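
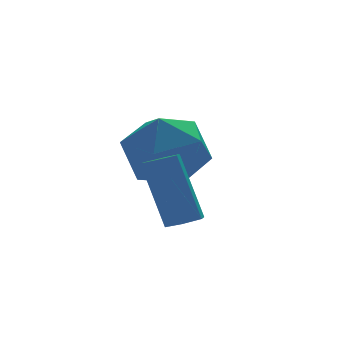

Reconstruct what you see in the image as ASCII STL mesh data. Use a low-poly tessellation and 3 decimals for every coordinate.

solid 
facet normal 0.115 -0.405 -0.907
outer loop
vertex 3.259 -2.184 -1.34
vertex 2.763 -2.182 -1.404
vertex 3.035 -1.787 -1.546
endloop
endfacet
facet normal 0.887 0.454 -0.089
outer loop
vertex 3.259 -2.184 -1.34
vertex 3.035 -1.787 -1.546
vertex 3.033 -1.399 0.409
endloop
endfacet
facet normal 0.886 0.455 -0.089
outer loop
vertex 3.033 -1.399 0.409
vertex 3.035 -1.787 -1.546
vertex 2.809 -1.003 0.203
endloop
endfacet
facet normal -0.118 0.405 0.907
outer loop
vertex 3.033 -1.399 0.409
vertex 2.809 -1.003 0.203
vertex 2.537 -1.398 0.344
endloop
endfacet
facet normal 0.118 -0.407 -0.906
outer loop
vertex 3.035 -1.787 -1.546
vertex 2.763 -2.182 -1.404
vertex 2.539 -1.786 -1.611
endloop
endfacet
facet normal 0.055 0.914 -0.403
outer loop
vertex 3.035 -1.787 -1.546
vertex 2.539 -1.786 -1.611
vertex 2.809 -1.003 0.203
endloop
endfacet
facet normal 0.055 0.914 -0.403
outer loop
vertex 2.809 -1.003 0.203
vertex 2.539 -1.786 -1.611
vertex 2.313 -1.002 0.138
endloop
endfacet
facet normal -0.118 0.405 0.907
outer loop
vertex 2.809 -1.003 0.203
vertex 2.313 -1.002 0.138
vertex 2.537 -1.398 0.344
endloop
endfacet
facet normal 0.118 -0.407 -0.906
outer loop
vertex 2.539 -1.786 -1.611
vertex 2.763 -2.182 -1.404
vertex 2.267 -2.181 -1.469
endloop
endfacet
facet normal -0.831 0.460 -0.313
outer loop
vertex 2.539 -1.786 -1.611
vertex 2.267 -2.181 -1.469
vertex 2.313 -1.002 0.138
endloop
endfacet
facet normal -0.830 0.460 -0.314
outer loop
vertex 2.313 -1.002 0.138
vertex 2.267 -2.181 -1.469
vertex 2.041 -1.396 0.28
endloop
endfacet
facet normal -0.115 0.406 0.906
outer loop
vertex 2.313 -1.002 0.138
vertex 2.041 -1.396 0.28
vertex 2.537 -1.398 0.344
endloop
endfacet
facet normal 0.118 -0.405 -0.907
outer loop
vertex 2.267 -2.181 -1.469
vertex 2.763 -2.182 -1.404
vertex 2.491 -2.577 -1.263
endloop
endfacet
facet normal -0.886 -0.455 0.090
outer loop
vertex 2.267 -2.181 -1.469
vertex 2.491 -2.577 -1.263
vertex 2.041 -1.396 0.28
endloop
endfacet
facet normal -0.887 -0.454 0.089
outer loop
vertex 2.041 -1.396 0.28
vertex 2.491 -2.577 -1.263
vertex 2.265 -1.793 0.486
endloop
endfacet
facet normal -0.115 0.405 0.907
outer loop
vertex 2.041 -1.396 0.28
vertex 2.265 -1.793 0.486
vertex 2.537 -1.398 0.344
endloop
endfacet
facet normal 0.118 -0.405 -0.907
outer loop
vertex 2.491 -2.577 -1.263
vertex 2.763 -2.182 -1.404
vertex 2.987 -2.578 -1.198
endloop
endfacet
facet normal -0.055 -0.914 0.403
outer loop
vertex 2.491 -2.577 -1.263
vertex 2.987 -2.578 -1.198
vertex 2.265 -1.793 0.486
endloop
endfacet
facet normal -0.055 -0.914 0.403
outer loop
vertex 2.265 -1.793 0.486
vertex 2.987 -2.578 -1.198
vertex 2.761 -1.794 0.551
endloop
endfacet
facet normal -0.118 0.407 0.906
outer loop
vertex 2.265 -1.793 0.486
vertex 2.761 -1.794 0.551
vertex 2.537 -1.398 0.344
endloop
endfacet
facet normal 0.115 -0.406 -0.906
outer loop
vertex 2.987 -2.578 -1.198
vertex 2.763 -2.182 -1.404
vertex 3.259 -2.184 -1.34
endloop
endfacet
facet normal 0.831 -0.460 0.314
outer loop
vertex 2.987 -2.578 -1.198
vertex 3.259 -2.184 -1.34
vertex 2.761 -1.794 0.551
endloop
endfacet
facet normal 0.831 -0.459 0.314
outer loop
vertex 2.761 -1.794 0.551
vertex 3.259 -2.184 -1.34
vertex 3.033 -1.399 0.409
endloop
endfacet
facet normal -0.118 0.407 0.906
outer loop
vertex 2.761 -1.794 0.551
vertex 3.033 -1.399 0.409
vertex 2.537 -1.398 0.344
endloop
endfacet
facet normal -0.565 0.812 0.150
outer loop
vertex 3.14 1.289 -0.678
vertex 2.52 0.697 0.19
vertex 3.517 1.337 0.481
endloop
endfacet
facet normal 0.089 0.994 -0.070
outer loop
vertex 3.14 1.289 -0.678
vertex 3.517 1.337 0.481
vertex 4.329 1.201 -0.419
endloop
endfacet
facet normal 0.204 0.682 -0.703
outer loop
vertex 3.14 1.289 -0.678
vertex 4.329 1.201 -0.419
vertex 3.834 0.476 -1.266
endloop
endfacet
facet normal -0.380 0.307 -0.873
outer loop
vertex 3.14 1.289 -0.678
vertex 3.834 0.476 -1.266
vertex 2.716 0.165 -0.889
endloop
endfacet
facet normal -0.854 0.387 -0.346
outer loop
vertex 3.14 1.289 -0.678
vertex 2.716 0.165 -0.889
vertex 2.52 0.697 0.19
endloop
endfacet
facet normal 0.560 0.728 0.395
outer loop
vertex 4.329 1.201 -0.419
vertex 3.517 1.337 0.481
vertex 4.444 0.555 0.609
endloop
endfacet
facet normal -0.498 0.434 0.751
outer loop
vertex 3.517 1.337 0.481
vertex 2.52 0.697 0.19
vertex 3.326 0.244 0.986
endloop
endfacet
facet normal -0.966 -0.253 -0.051
outer loop
vertex 2.52 0.697 0.19
vertex 2.716 0.165 -0.889
vertex 2.831 -0.481 0.139
endloop
endfacet
facet normal -0.198 -0.382 -0.903
outer loop
vertex 2.716 0.165 -0.889
vertex 3.834 0.476 -1.266
vertex 3.643 -0.617 -0.761
endloop
endfacet
facet normal 0.746 0.224 -0.628
outer loop
vertex 3.834 0.476 -1.266
vertex 4.329 1.201 -0.419
vertex 4.64 0.023 -0.47
endloop
endfacet
facet normal 0.380 -0.307 0.873
outer loop
vertex 4.02 -0.569 0.398
vertex 4.444 0.555 0.609
vertex 3.326 0.244 0.986
endloop
endfacet
facet normal -0.204 -0.682 0.703
outer loop
vertex 4.02 -0.569 0.398
vertex 3.326 0.244 0.986
vertex 2.831 -0.481 0.139
endloop
endfacet
facet normal -0.089 -0.994 0.070
outer loop
vertex 4.02 -0.569 0.398
vertex 2.831 -0.481 0.139
vertex 3.643 -0.617 -0.761
endloop
endfacet
facet normal 0.565 -0.812 -0.150
outer loop
vertex 4.02 -0.569 0.398
vertex 3.643 -0.617 -0.761
vertex 4.64 0.023 -0.47
endloop
endfacet
facet normal 0.854 -0.387 0.346
outer loop
vertex 4.02 -0.569 0.398
vertex 4.64 0.023 -0.47
vertex 4.444 0.555 0.609
endloop
endfacet
facet normal 0.198 0.382 0.903
outer loop
vertex 3.326 0.244 0.986
vertex 4.444 0.555 0.609
vertex 3.517 1.337 0.481
endloop
endfacet
facet normal -0.746 -0.224 0.628
outer loop
vertex 2.831 -0.481 0.139
vertex 3.326 0.244 0.986
vertex 2.52 0.697 0.19
endloop
endfacet
facet normal -0.560 -0.728 -0.395
outer loop
vertex 3.643 -0.617 -0.761
vertex 2.831 -0.481 0.139
vertex 2.716 0.165 -0.889
endloop
endfacet
facet normal 0.498 -0.434 -0.751
outer loop
vertex 4.64 0.023 -0.47
vertex 3.643 -0.617 -0.761
vertex 3.834 0.476 -1.266
endloop
endfacet
facet normal 0.966 0.253 0.051
outer loop
vertex 4.444 0.555 0.609
vertex 4.64 0.023 -0.47
vertex 4.329 1.201 -0.419
endloop
endfacet

endsolid


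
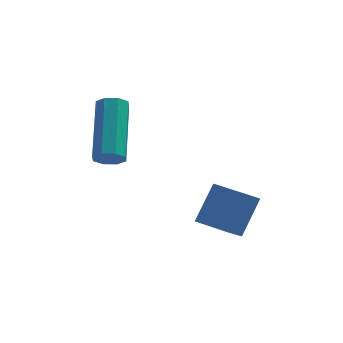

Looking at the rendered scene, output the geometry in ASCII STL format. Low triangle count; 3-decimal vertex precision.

solid 
facet normal -0.077 -0.813 -0.578
outer loop
vertex -1.475 3.153 -0.456
vertex -1.957 3.09 -0.303
vertex -1.73 3.34 -0.685
endloop
endfacet
facet normal 0.753 0.331 -0.569
outer loop
vertex -1.475 3.153 -0.456
vertex -1.73 3.34 -0.685
vertex -1.301 4.932 0.809
endloop
endfacet
facet normal 0.753 0.331 -0.569
outer loop
vertex -1.301 4.932 0.809
vertex -1.73 3.34 -0.685
vertex -1.556 5.119 0.58
endloop
endfacet
facet normal 0.079 0.814 0.576
outer loop
vertex -1.301 4.932 0.809
vertex -1.556 5.119 0.58
vertex -1.783 4.87 0.963
endloop
endfacet
facet normal -0.080 -0.812 -0.579
outer loop
vertex -1.73 3.34 -0.685
vertex -1.957 3.09 -0.303
vertex -2.118 3.381 -0.689
endloop
endfacet
facet normal 0.069 0.574 -0.816
outer loop
vertex -1.73 3.34 -0.685
vertex -2.118 3.381 -0.689
vertex -1.556 5.119 0.58
endloop
endfacet
facet normal 0.069 0.574 -0.816
outer loop
vertex -1.556 5.119 0.58
vertex -2.118 3.381 -0.689
vertex -1.944 5.16 0.576
endloop
endfacet
facet normal 0.080 0.813 0.576
outer loop
vertex -1.556 5.119 0.58
vertex -1.944 5.16 0.576
vertex -1.783 4.87 0.963
endloop
endfacet
facet normal -0.079 -0.812 -0.579
outer loop
vertex -2.118 3.381 -0.689
vertex -1.957 3.09 -0.303
vertex -2.412 3.252 -0.468
endloop
endfacet
facet normal -0.652 0.481 -0.586
outer loop
vertex -2.118 3.381 -0.689
vertex -2.412 3.252 -0.468
vertex -1.944 5.16 0.576
endloop
endfacet
facet normal -0.653 0.481 -0.585
outer loop
vertex -1.944 5.16 0.576
vertex -2.412 3.252 -0.468
vertex -2.238 5.031 0.798
endloop
endfacet
facet normal 0.079 0.813 0.577
outer loop
vertex -1.944 5.16 0.576
vertex -2.238 5.031 0.798
vertex -1.783 4.87 0.963
endloop
endfacet
facet normal -0.080 -0.813 -0.577
outer loop
vertex -2.412 3.252 -0.468
vertex -1.957 3.09 -0.303
vertex -2.439 3.028 -0.149
endloop
endfacet
facet normal -0.994 0.105 -0.011
outer loop
vertex -2.412 3.252 -0.468
vertex -2.439 3.028 -0.149
vertex -2.238 5.031 0.798
endloop
endfacet
facet normal -0.994 0.105 -0.011
outer loop
vertex -2.238 5.031 0.798
vertex -2.439 3.028 -0.149
vertex -2.265 4.807 1.116
endloop
endfacet
facet normal 0.078 0.812 0.579
outer loop
vertex -2.238 5.031 0.798
vertex -2.265 4.807 1.116
vertex -1.783 4.87 0.963
endloop
endfacet
facet normal -0.079 -0.814 -0.576
outer loop
vertex -2.439 3.028 -0.149
vertex -1.957 3.09 -0.303
vertex -2.184 2.841 0.08
endloop
endfacet
facet normal -0.753 -0.331 0.569
outer loop
vertex -2.439 3.028 -0.149
vertex -2.184 2.841 0.08
vertex -2.265 4.807 1.116
endloop
endfacet
facet normal -0.753 -0.331 0.569
outer loop
vertex -2.265 4.807 1.116
vertex -2.184 2.841 0.08
vertex -2.01 4.62 1.345
endloop
endfacet
facet normal 0.077 0.813 0.578
outer loop
vertex -2.265 4.807 1.116
vertex -2.01 4.62 1.345
vertex -1.783 4.87 0.963
endloop
endfacet
facet normal -0.080 -0.813 -0.576
outer loop
vertex -2.184 2.841 0.08
vertex -1.957 3.09 -0.303
vertex -1.796 2.8 0.084
endloop
endfacet
facet normal -0.069 -0.574 0.816
outer loop
vertex -2.184 2.841 0.08
vertex -1.796 2.8 0.084
vertex -2.01 4.62 1.345
endloop
endfacet
facet normal -0.069 -0.574 0.816
outer loop
vertex -2.01 4.62 1.345
vertex -1.796 2.8 0.084
vertex -1.622 4.579 1.349
endloop
endfacet
facet normal 0.080 0.812 0.579
outer loop
vertex -2.01 4.62 1.345
vertex -1.622 4.579 1.349
vertex -1.783 4.87 0.963
endloop
endfacet
facet normal -0.079 -0.813 -0.577
outer loop
vertex -1.796 2.8 0.084
vertex -1.957 3.09 -0.303
vertex -1.502 2.929 -0.138
endloop
endfacet
facet normal 0.653 -0.480 0.586
outer loop
vertex -1.796 2.8 0.084
vertex -1.502 2.929 -0.138
vertex -1.622 4.579 1.349
endloop
endfacet
facet normal 0.652 -0.481 0.586
outer loop
vertex -1.622 4.579 1.349
vertex -1.502 2.929 -0.138
vertex -1.328 4.708 1.128
endloop
endfacet
facet normal 0.079 0.812 0.579
outer loop
vertex -1.622 4.579 1.349
vertex -1.328 4.708 1.128
vertex -1.783 4.87 0.963
endloop
endfacet
facet normal -0.078 -0.812 -0.579
outer loop
vertex -1.502 2.929 -0.138
vertex -1.957 3.09 -0.303
vertex -1.475 3.153 -0.456
endloop
endfacet
facet normal 0.994 -0.105 0.011
outer loop
vertex -1.502 2.929 -0.138
vertex -1.475 3.153 -0.456
vertex -1.328 4.708 1.128
endloop
endfacet
facet normal 0.994 -0.105 0.011
outer loop
vertex -1.328 4.708 1.128
vertex -1.475 3.153 -0.456
vertex -1.301 4.932 0.809
endloop
endfacet
facet normal 0.080 0.813 0.577
outer loop
vertex -1.328 4.708 1.128
vertex -1.301 4.932 0.809
vertex -1.783 4.87 0.963
endloop
endfacet
facet normal -0.406 -0.469 -0.784
outer loop
vertex 1.362 2.133 -2.923
vertex 0.475 2.896 -2.921
vertex 1.817 2.662 -3.475
endloop
endfacet
facet normal 0.758 -0.652 -0.001
outer loop
vertex 2.405 3.344 -2.339
vertex 1.362 2.133 -2.923
vertex 1.817 2.662 -3.475
endloop
endfacet
facet normal -0.406 -0.470 -0.784
outer loop
vertex 1.817 2.662 -3.475
vertex 0.475 2.896 -2.921
vertex 0.93 3.425 -3.474
endloop
endfacet
facet normal 0.511 0.594 -0.621
outer loop
vertex 0.93 3.425 -3.474
vertex 2.405 3.344 -2.339
vertex 1.817 2.662 -3.475
endloop
endfacet
facet normal -0.510 -0.595 0.621
outer loop
vertex 1.362 2.133 -2.923
vertex 1.063 3.578 -1.785
vertex 0.475 2.896 -2.921
endloop
endfacet
facet normal 0.758 -0.652 -0.001
outer loop
vertex 1.95 2.815 -1.786
vertex 1.362 2.133 -2.923
vertex 2.405 3.344 -2.339
endloop
endfacet
facet normal -0.511 -0.595 0.621
outer loop
vertex 1.95 2.815 -1.786
vertex 1.063 3.578 -1.785
vertex 1.362 2.133 -2.923
endloop
endfacet
facet normal -0.758 0.652 0.001
outer loop
vertex 0.475 2.896 -2.921
vertex 1.063 3.578 -1.785
vertex 0.93 3.425 -3.474
endloop
endfacet
facet normal 0.510 0.595 -0.621
outer loop
vertex 1.518 4.107 -2.337
vertex 2.405 3.344 -2.339
vertex 0.93 3.425 -3.474
endloop
endfacet
facet normal -0.758 0.652 0.001
outer loop
vertex 0.93 3.425 -3.474
vertex 1.063 3.578 -1.785
vertex 1.518 4.107 -2.337
endloop
endfacet
facet normal 0.406 0.470 0.784
outer loop
vertex 1.518 4.107 -2.337
vertex 1.95 2.815 -1.786
vertex 2.405 3.344 -2.339
endloop
endfacet
facet normal 0.405 0.470 0.784
outer loop
vertex 1.063 3.578 -1.785
vertex 1.95 2.815 -1.786
vertex 1.518 4.107 -2.337
endloop
endfacet

endsolid


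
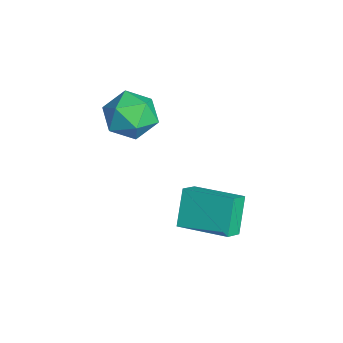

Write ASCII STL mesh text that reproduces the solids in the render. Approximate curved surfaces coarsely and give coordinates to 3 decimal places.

solid 
facet normal -0.874 0.299 0.383
outer loop
vertex -2.666 -3.076 2.007
vertex -2.207 -3.121 3.091
vertex -2.141 -2.126 2.465
endloop
endfacet
facet normal -0.780 0.563 -0.273
outer loop
vertex -2.666 -3.076 2.007
vertex -2.141 -2.126 2.465
vertex -1.956 -2.416 1.339
endloop
endfacet
facet normal -0.692 0.015 -0.721
outer loop
vertex -2.666 -3.076 2.007
vertex -1.956 -2.416 1.339
vertex -1.907 -3.59 1.268
endloop
endfacet
facet normal -0.732 -0.589 -0.342
outer loop
vertex -2.666 -3.076 2.007
vertex -1.907 -3.59 1.268
vertex -2.062 -4.026 2.351
endloop
endfacet
facet normal -0.844 -0.414 0.340
outer loop
vertex -2.666 -3.076 2.007
vertex -2.062 -4.026 2.351
vertex -2.207 -3.121 3.091
endloop
endfacet
facet normal -0.178 0.946 -0.273
outer loop
vertex -1.956 -2.416 1.339
vertex -2.141 -2.126 2.465
vertex -1.058 -2.054 2.009
endloop
endfacet
facet normal -0.330 0.518 0.789
outer loop
vertex -2.141 -2.126 2.465
vertex -2.207 -3.121 3.091
vertex -1.213 -2.49 3.092
endloop
endfacet
facet normal -0.282 -0.634 0.720
outer loop
vertex -2.207 -3.121 3.091
vertex -2.062 -4.026 2.351
vertex -1.164 -3.664 3.021
endloop
endfacet
facet normal -0.101 -0.918 -0.384
outer loop
vertex -2.062 -4.026 2.351
vertex -1.907 -3.59 1.268
vertex -0.979 -3.954 1.895
endloop
endfacet
facet normal -0.036 0.059 -0.998
outer loop
vertex -1.907 -3.59 1.268
vertex -1.956 -2.416 1.339
vertex -0.913 -2.959 1.269
endloop
endfacet
facet normal 0.732 0.589 0.342
outer loop
vertex -0.454 -3.004 2.353
vertex -1.058 -2.054 2.009
vertex -1.213 -2.49 3.092
endloop
endfacet
facet normal 0.692 -0.015 0.721
outer loop
vertex -0.454 -3.004 2.353
vertex -1.213 -2.49 3.092
vertex -1.164 -3.664 3.021
endloop
endfacet
facet normal 0.780 -0.563 0.273
outer loop
vertex -0.454 -3.004 2.353
vertex -1.164 -3.664 3.021
vertex -0.979 -3.954 1.895
endloop
endfacet
facet normal 0.874 -0.299 -0.383
outer loop
vertex -0.454 -3.004 2.353
vertex -0.979 -3.954 1.895
vertex -0.913 -2.959 1.269
endloop
endfacet
facet normal 0.844 0.414 -0.340
outer loop
vertex -0.454 -3.004 2.353
vertex -0.913 -2.959 1.269
vertex -1.058 -2.054 2.009
endloop
endfacet
facet normal 0.101 0.918 0.384
outer loop
vertex -1.213 -2.49 3.092
vertex -1.058 -2.054 2.009
vertex -2.141 -2.126 2.465
endloop
endfacet
facet normal 0.036 -0.059 0.998
outer loop
vertex -1.164 -3.664 3.021
vertex -1.213 -2.49 3.092
vertex -2.207 -3.121 3.091
endloop
endfacet
facet normal 0.178 -0.946 0.273
outer loop
vertex -0.979 -3.954 1.895
vertex -1.164 -3.664 3.021
vertex -2.062 -4.026 2.351
endloop
endfacet
facet normal 0.330 -0.518 -0.789
outer loop
vertex -0.913 -2.959 1.269
vertex -0.979 -3.954 1.895
vertex -1.907 -3.59 1.268
endloop
endfacet
facet normal 0.282 0.634 -0.720
outer loop
vertex -1.058 -2.054 2.009
vertex -0.913 -2.959 1.269
vertex -1.956 -2.416 1.339
endloop
endfacet
facet normal -0.593 0.589 -0.549
outer loop
vertex -0.632 -0.767 -1.802
vertex 0.699 0.908 -1.441
vertex 0.266 -1.177 -3.211
endloop
endfacet
facet normal -0.613 -0.772 -0.166
outer loop
vertex 0.841 -1.748 -2.679
vertex -0.632 -0.767 -1.802
vertex 0.266 -1.177 -3.211
endloop
endfacet
facet normal -0.594 0.589 -0.548
outer loop
vertex 0.266 -1.177 -3.211
vertex 0.699 0.908 -1.441
vertex 1.596 0.499 -2.851
endloop
endfacet
facet normal 0.522 -0.238 -0.819
outer loop
vertex 1.596 0.499 -2.851
vertex 0.841 -1.748 -2.679
vertex 0.266 -1.177 -3.211
endloop
endfacet
facet normal -0.522 0.238 0.819
outer loop
vertex -0.632 -0.767 -1.802
vertex 1.274 0.337 -0.909
vertex 0.699 0.908 -1.441
endloop
endfacet
facet normal -0.613 -0.772 -0.166
outer loop
vertex -0.056 -1.339 -1.269
vertex -0.632 -0.767 -1.802
vertex 0.841 -1.748 -2.679
endloop
endfacet
facet normal -0.522 0.238 0.819
outer loop
vertex -0.056 -1.339 -1.269
vertex 1.274 0.337 -0.909
vertex -0.632 -0.767 -1.802
endloop
endfacet
facet normal 0.613 0.772 0.166
outer loop
vertex 0.699 0.908 -1.441
vertex 1.274 0.337 -0.909
vertex 1.596 0.499 -2.851
endloop
endfacet
facet normal 0.522 -0.238 -0.819
outer loop
vertex 2.172 -0.073 -2.318
vertex 0.841 -1.748 -2.679
vertex 1.596 0.499 -2.851
endloop
endfacet
facet normal 0.613 0.772 0.166
outer loop
vertex 1.596 0.499 -2.851
vertex 1.274 0.337 -0.909
vertex 2.172 -0.073 -2.318
endloop
endfacet
facet normal 0.593 -0.590 0.548
outer loop
vertex 2.172 -0.073 -2.318
vertex -0.056 -1.339 -1.269
vertex 0.841 -1.748 -2.679
endloop
endfacet
facet normal 0.593 -0.589 0.549
outer loop
vertex 1.274 0.337 -0.909
vertex -0.056 -1.339 -1.269
vertex 2.172 -0.073 -2.318
endloop
endfacet

endsolid


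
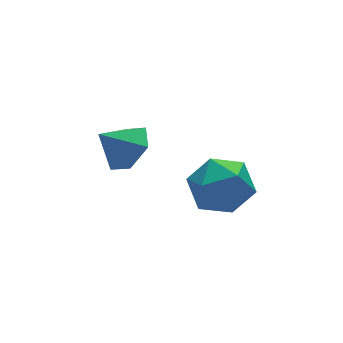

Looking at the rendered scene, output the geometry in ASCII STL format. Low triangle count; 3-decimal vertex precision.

solid 
facet normal 0.684 -0.218 -0.697
outer loop
vertex 2.235 2.092 -2.924
vertex 1.479 1.968 -3.627
vertex 1.914 2.902 -3.492
endloop
endfacet
facet normal 0.186 0.612 0.768
outer loop
vertex 2.235 2.092 -2.924
vertex 1.914 2.902 -3.492
vertex 0.521 2.272 -2.653
endloop
endfacet
facet normal 0.684 -0.218 -0.696
outer loop
vertex 1.914 2.902 -3.492
vertex 1.479 1.968 -3.627
vertex 1.159 2.778 -4.195
endloop
endfacet
facet normal -0.316 0.932 0.175
outer loop
vertex 1.914 2.902 -3.492
vertex 1.159 2.778 -4.195
vertex 0.521 2.272 -2.653
endloop
endfacet
facet normal 0.684 -0.218 -0.696
outer loop
vertex 1.159 2.778 -4.195
vertex 1.479 1.968 -3.627
vertex 0.723 1.843 -4.331
endloop
endfacet
facet normal -0.872 0.438 -0.217
outer loop
vertex 1.159 2.778 -4.195
vertex 0.723 1.843 -4.331
vertex 0.521 2.272 -2.653
endloop
endfacet
facet normal 0.684 -0.218 -0.696
outer loop
vertex 0.723 1.843 -4.331
vertex 1.479 1.968 -3.627
vertex 1.043 1.033 -3.763
endloop
endfacet
facet normal -0.926 -0.377 -0.015
outer loop
vertex 0.723 1.843 -4.331
vertex 1.043 1.033 -3.763
vertex 0.521 2.272 -2.653
endloop
endfacet
facet normal 0.684 -0.218 -0.696
outer loop
vertex 1.043 1.033 -3.763
vertex 1.479 1.968 -3.627
vertex 1.799 1.157 -3.059
endloop
endfacet
facet normal -0.424 -0.697 0.578
outer loop
vertex 1.043 1.033 -3.763
vertex 1.799 1.157 -3.059
vertex 0.521 2.272 -2.653
endloop
endfacet
facet normal 0.684 -0.218 -0.697
outer loop
vertex 1.799 1.157 -3.059
vertex 1.479 1.968 -3.627
vertex 2.235 2.092 -2.924
endloop
endfacet
facet normal 0.132 -0.202 0.970
outer loop
vertex 1.799 1.157 -3.059
vertex 2.235 2.092 -2.924
vertex 0.521 2.272 -2.653
endloop
endfacet
facet normal -0.260 0.918 -0.298
outer loop
vertex 2.814 -0.903 -4.473
vertex 2.174 -0.743 -3.422
vertex 3.371 -0.421 -3.474
endloop
endfacet
facet normal 0.376 0.735 -0.564
outer loop
vertex 2.814 -0.903 -4.473
vertex 3.371 -0.421 -3.474
vertex 3.964 -1.26 -4.171
endloop
endfacet
facet normal 0.291 0.138 -0.947
outer loop
vertex 2.814 -0.903 -4.473
vertex 3.964 -1.26 -4.171
vertex 3.133 -2.1 -4.549
endloop
endfacet
facet normal -0.397 -0.048 -0.917
outer loop
vertex 2.814 -0.903 -4.473
vertex 3.133 -2.1 -4.549
vertex 2.027 -1.78 -4.087
endloop
endfacet
facet normal -0.738 0.435 -0.516
outer loop
vertex 2.814 -0.903 -4.473
vertex 2.027 -1.78 -4.087
vertex 2.174 -0.743 -3.422
endloop
endfacet
facet normal 0.810 0.586 -0.017
outer loop
vertex 3.964 -1.26 -4.171
vertex 3.371 -0.421 -3.474
vertex 4.033 -1.32 -2.933
endloop
endfacet
facet normal -0.220 0.884 0.413
outer loop
vertex 3.371 -0.421 -3.474
vertex 2.174 -0.743 -3.422
vertex 2.927 -1.0 -2.471
endloop
endfacet
facet normal -0.993 0.102 0.060
outer loop
vertex 2.174 -0.743 -3.422
vertex 2.027 -1.78 -4.087
vertex 2.096 -1.84 -2.849
endloop
endfacet
facet normal -0.442 -0.678 -0.587
outer loop
vertex 2.027 -1.78 -4.087
vertex 3.133 -2.1 -4.549
vertex 2.689 -2.679 -3.546
endloop
endfacet
facet normal 0.673 -0.380 -0.635
outer loop
vertex 3.133 -2.1 -4.549
vertex 3.964 -1.26 -4.171
vertex 3.886 -2.357 -3.598
endloop
endfacet
facet normal 0.397 0.048 0.917
outer loop
vertex 3.246 -2.197 -2.547
vertex 4.033 -1.32 -2.933
vertex 2.927 -1.0 -2.471
endloop
endfacet
facet normal -0.291 -0.138 0.947
outer loop
vertex 3.246 -2.197 -2.547
vertex 2.927 -1.0 -2.471
vertex 2.096 -1.84 -2.849
endloop
endfacet
facet normal -0.376 -0.735 0.564
outer loop
vertex 3.246 -2.197 -2.547
vertex 2.096 -1.84 -2.849
vertex 2.689 -2.679 -3.546
endloop
endfacet
facet normal 0.260 -0.918 0.298
outer loop
vertex 3.246 -2.197 -2.547
vertex 2.689 -2.679 -3.546
vertex 3.886 -2.357 -3.598
endloop
endfacet
facet normal 0.738 -0.435 0.516
outer loop
vertex 3.246 -2.197 -2.547
vertex 3.886 -2.357 -3.598
vertex 4.033 -1.32 -2.933
endloop
endfacet
facet normal 0.442 0.678 0.587
outer loop
vertex 2.927 -1.0 -2.471
vertex 4.033 -1.32 -2.933
vertex 3.371 -0.421 -3.474
endloop
endfacet
facet normal -0.673 0.380 0.635
outer loop
vertex 2.096 -1.84 -2.849
vertex 2.927 -1.0 -2.471
vertex 2.174 -0.743 -3.422
endloop
endfacet
facet normal -0.810 -0.586 0.017
outer loop
vertex 2.689 -2.679 -3.546
vertex 2.096 -1.84 -2.849
vertex 2.027 -1.78 -4.087
endloop
endfacet
facet normal 0.220 -0.884 -0.413
outer loop
vertex 3.886 -2.357 -3.598
vertex 2.689 -2.679 -3.546
vertex 3.133 -2.1 -4.549
endloop
endfacet
facet normal 0.993 -0.102 -0.060
outer loop
vertex 4.033 -1.32 -2.933
vertex 3.886 -2.357 -3.598
vertex 3.964 -1.26 -4.171
endloop
endfacet

endsolid


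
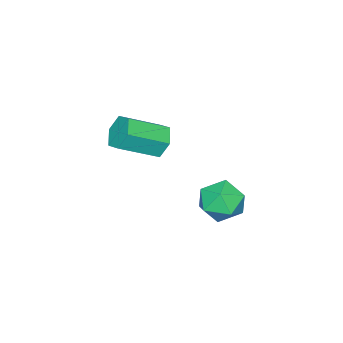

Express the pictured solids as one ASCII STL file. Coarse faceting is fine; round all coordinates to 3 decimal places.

solid 
facet normal -0.712 0.531 -0.460
outer loop
vertex 0.212 -2.09 1.302
vertex -0.461 -2.572 1.787
vertex -0.093 -1.763 2.151
endloop
endfacet
facet normal 0.626 0.776 -0.074
outer loop
vertex 0.212 -2.09 1.302
vertex -0.093 -1.763 2.151
vertex 1.735 -3.226 2.287
endloop
endfacet
facet normal 0.626 0.776 -0.072
outer loop
vertex 1.735 -3.226 2.287
vertex -0.093 -1.763 2.151
vertex 1.429 -2.9 3.137
endloop
endfacet
facet normal 0.712 -0.531 0.460
outer loop
vertex 1.735 -3.226 2.287
vertex 1.429 -2.9 3.137
vertex 1.061 -3.708 2.773
endloop
endfacet
facet normal -0.712 0.531 -0.460
outer loop
vertex -0.093 -1.763 2.151
vertex -0.461 -2.572 1.787
vertex -0.767 -2.245 2.637
endloop
endfacet
facet normal 0.038 0.683 0.729
outer loop
vertex -0.093 -1.763 2.151
vertex -0.767 -2.245 2.637
vertex 1.429 -2.9 3.137
endloop
endfacet
facet normal 0.038 0.683 0.730
outer loop
vertex 1.429 -2.9 3.137
vertex -0.767 -2.245 2.637
vertex 0.755 -3.381 3.622
endloop
endfacet
facet normal 0.711 -0.531 0.461
outer loop
vertex 1.429 -2.9 3.137
vertex 0.755 -3.381 3.622
vertex 1.061 -3.708 2.773
endloop
endfacet
facet normal -0.712 0.531 -0.460
outer loop
vertex -0.767 -2.245 2.637
vertex -0.461 -2.572 1.787
vertex -1.135 -3.054 2.273
endloop
endfacet
facet normal -0.589 -0.093 0.803
outer loop
vertex -0.767 -2.245 2.637
vertex -1.135 -3.054 2.273
vertex 0.755 -3.381 3.622
endloop
endfacet
facet normal -0.589 -0.094 0.803
outer loop
vertex 0.755 -3.381 3.622
vertex -1.135 -3.054 2.273
vertex 0.388 -4.19 3.258
endloop
endfacet
facet normal 0.712 -0.530 0.461
outer loop
vertex 0.755 -3.381 3.622
vertex 0.388 -4.19 3.258
vertex 1.061 -3.708 2.773
endloop
endfacet
facet normal -0.712 0.531 -0.460
outer loop
vertex -1.135 -3.054 2.273
vertex -0.461 -2.572 1.787
vertex -0.829 -3.38 1.423
endloop
endfacet
facet normal -0.626 -0.776 0.072
outer loop
vertex -1.135 -3.054 2.273
vertex -0.829 -3.38 1.423
vertex 0.388 -4.19 3.258
endloop
endfacet
facet normal -0.627 -0.776 0.073
outer loop
vertex 0.388 -4.19 3.258
vertex -0.829 -3.38 1.423
vertex 0.693 -4.517 2.409
endloop
endfacet
facet normal 0.712 -0.531 0.460
outer loop
vertex 0.388 -4.19 3.258
vertex 0.693 -4.517 2.409
vertex 1.061 -3.708 2.773
endloop
endfacet
facet normal -0.711 0.531 -0.461
outer loop
vertex -0.829 -3.38 1.423
vertex -0.461 -2.572 1.787
vertex -0.155 -2.899 0.938
endloop
endfacet
facet normal -0.038 -0.683 -0.730
outer loop
vertex -0.829 -3.38 1.423
vertex -0.155 -2.899 0.938
vertex 0.693 -4.517 2.409
endloop
endfacet
facet normal -0.038 -0.683 -0.730
outer loop
vertex 0.693 -4.517 2.409
vertex -0.155 -2.899 0.938
vertex 1.367 -4.035 1.923
endloop
endfacet
facet normal 0.712 -0.531 0.460
outer loop
vertex 0.693 -4.517 2.409
vertex 1.367 -4.035 1.923
vertex 1.061 -3.708 2.773
endloop
endfacet
facet normal -0.712 0.530 -0.461
outer loop
vertex -0.155 -2.899 0.938
vertex -0.461 -2.572 1.787
vertex 0.212 -2.09 1.302
endloop
endfacet
facet normal 0.589 0.094 -0.802
outer loop
vertex -0.155 -2.899 0.938
vertex 0.212 -2.09 1.302
vertex 1.367 -4.035 1.923
endloop
endfacet
facet normal 0.589 0.093 -0.803
outer loop
vertex 1.367 -4.035 1.923
vertex 0.212 -2.09 1.302
vertex 1.735 -3.226 2.287
endloop
endfacet
facet normal 0.712 -0.531 0.460
outer loop
vertex 1.367 -4.035 1.923
vertex 1.735 -3.226 2.287
vertex 1.061 -3.708 2.773
endloop
endfacet
facet normal -0.128 0.390 0.912
outer loop
vertex -3.065 0.258 -2.278
vertex -3.236 -0.9 -1.807
vertex -2.077 -0.404 -1.856
endloop
endfacet
facet normal 0.310 0.795 0.522
outer loop
vertex -3.065 0.258 -2.278
vertex -2.077 -0.404 -1.856
vertex -1.982 0.26 -2.924
endloop
endfacet
facet normal -0.041 0.997 -0.066
outer loop
vertex -3.065 0.258 -2.278
vertex -1.982 0.26 -2.924
vertex -3.081 0.174 -3.537
endloop
endfacet
facet normal -0.697 0.716 -0.039
outer loop
vertex -3.065 0.258 -2.278
vertex -3.081 0.174 -3.537
vertex -3.857 -0.543 -2.846
endloop
endfacet
facet normal -0.751 0.341 0.566
outer loop
vertex -3.065 0.258 -2.278
vertex -3.857 -0.543 -2.846
vertex -3.236 -0.9 -1.807
endloop
endfacet
facet normal 0.863 0.391 0.320
outer loop
vertex -1.982 0.26 -2.924
vertex -2.077 -0.404 -1.856
vertex -1.483 -0.897 -2.854
endloop
endfacet
facet normal 0.154 -0.265 0.952
outer loop
vertex -2.077 -0.404 -1.856
vertex -3.236 -0.9 -1.807
vertex -2.259 -1.614 -2.163
endloop
endfacet
facet normal -0.853 -0.344 0.392
outer loop
vertex -3.236 -0.9 -1.807
vertex -3.857 -0.543 -2.846
vertex -3.358 -1.7 -2.776
endloop
endfacet
facet normal -0.766 0.264 -0.586
outer loop
vertex -3.857 -0.543 -2.846
vertex -3.081 0.174 -3.537
vertex -3.263 -1.036 -3.844
endloop
endfacet
facet normal 0.295 0.718 -0.630
outer loop
vertex -3.081 0.174 -3.537
vertex -1.982 0.26 -2.924
vertex -2.104 -0.54 -3.893
endloop
endfacet
facet normal 0.697 -0.716 0.039
outer loop
vertex -2.275 -1.698 -3.422
vertex -1.483 -0.897 -2.854
vertex -2.259 -1.614 -2.163
endloop
endfacet
facet normal 0.041 -0.997 0.066
outer loop
vertex -2.275 -1.698 -3.422
vertex -2.259 -1.614 -2.163
vertex -3.358 -1.7 -2.776
endloop
endfacet
facet normal -0.310 -0.795 -0.522
outer loop
vertex -2.275 -1.698 -3.422
vertex -3.358 -1.7 -2.776
vertex -3.263 -1.036 -3.844
endloop
endfacet
facet normal 0.128 -0.390 -0.912
outer loop
vertex -2.275 -1.698 -3.422
vertex -3.263 -1.036 -3.844
vertex -2.104 -0.54 -3.893
endloop
endfacet
facet normal 0.751 -0.341 -0.566
outer loop
vertex -2.275 -1.698 -3.422
vertex -2.104 -0.54 -3.893
vertex -1.483 -0.897 -2.854
endloop
endfacet
facet normal 0.766 -0.264 0.586
outer loop
vertex -2.259 -1.614 -2.163
vertex -1.483 -0.897 -2.854
vertex -2.077 -0.404 -1.856
endloop
endfacet
facet normal -0.295 -0.718 0.630
outer loop
vertex -3.358 -1.7 -2.776
vertex -2.259 -1.614 -2.163
vertex -3.236 -0.9 -1.807
endloop
endfacet
facet normal -0.863 -0.391 -0.320
outer loop
vertex -3.263 -1.036 -3.844
vertex -3.358 -1.7 -2.776
vertex -3.857 -0.543 -2.846
endloop
endfacet
facet normal -0.154 0.265 -0.952
outer loop
vertex -2.104 -0.54 -3.893
vertex -3.263 -1.036 -3.844
vertex -3.081 0.174 -3.537
endloop
endfacet
facet normal 0.853 0.344 -0.392
outer loop
vertex -1.483 -0.897 -2.854
vertex -2.104 -0.54 -3.893
vertex -1.982 0.26 -2.924
endloop
endfacet

endsolid


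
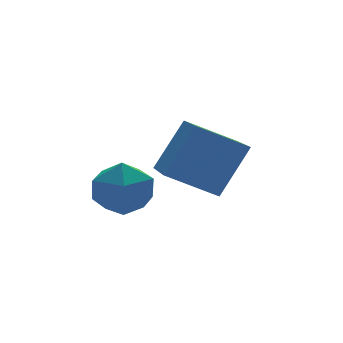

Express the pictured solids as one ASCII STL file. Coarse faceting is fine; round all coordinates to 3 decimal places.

solid 
facet normal -0.981 0.069 -0.181
outer loop
vertex -4.414 -1.468 -2.208
vertex -4.502 -2.545 -2.141
vertex -4.623 -1.936 -1.254
endloop
endfacet
facet normal -0.743 0.651 0.157
outer loop
vertex -4.414 -1.468 -2.208
vertex -4.623 -1.936 -1.254
vertex -3.917 -1.117 -1.312
endloop
endfacet
facet normal -0.228 0.943 -0.243
outer loop
vertex -4.414 -1.468 -2.208
vertex -3.917 -1.117 -1.312
vertex -3.36 -1.22 -2.236
endloop
endfacet
facet normal -0.149 0.541 -0.828
outer loop
vertex -4.414 -1.468 -2.208
vertex -3.36 -1.22 -2.236
vertex -3.722 -2.103 -2.748
endloop
endfacet
facet normal -0.615 0.001 -0.789
outer loop
vertex -4.414 -1.468 -2.208
vertex -3.722 -2.103 -2.748
vertex -4.502 -2.545 -2.141
endloop
endfacet
facet normal -0.451 0.444 0.775
outer loop
vertex -3.917 -1.117 -1.312
vertex -4.623 -1.936 -1.254
vertex -3.698 -1.977 -0.692
endloop
endfacet
facet normal -0.837 -0.498 0.228
outer loop
vertex -4.623 -1.936 -1.254
vertex -4.502 -2.545 -2.141
vertex -4.06 -2.86 -1.204
endloop
endfacet
facet normal -0.244 -0.607 -0.756
outer loop
vertex -4.502 -2.545 -2.141
vertex -3.722 -2.103 -2.748
vertex -3.503 -2.963 -2.128
endloop
endfacet
facet normal 0.509 0.266 -0.819
outer loop
vertex -3.722 -2.103 -2.748
vertex -3.36 -1.22 -2.236
vertex -2.797 -2.144 -2.186
endloop
endfacet
facet normal 0.381 0.916 0.128
outer loop
vertex -3.36 -1.22 -2.236
vertex -3.917 -1.117 -1.312
vertex -2.918 -1.535 -1.299
endloop
endfacet
facet normal 0.149 -0.541 0.828
outer loop
vertex -3.006 -2.612 -1.232
vertex -3.698 -1.977 -0.692
vertex -4.06 -2.86 -1.204
endloop
endfacet
facet normal 0.228 -0.943 0.243
outer loop
vertex -3.006 -2.612 -1.232
vertex -4.06 -2.86 -1.204
vertex -3.503 -2.963 -2.128
endloop
endfacet
facet normal 0.743 -0.651 -0.157
outer loop
vertex -3.006 -2.612 -1.232
vertex -3.503 -2.963 -2.128
vertex -2.797 -2.144 -2.186
endloop
endfacet
facet normal 0.981 -0.069 0.181
outer loop
vertex -3.006 -2.612 -1.232
vertex -2.797 -2.144 -2.186
vertex -2.918 -1.535 -1.299
endloop
endfacet
facet normal 0.615 -0.001 0.789
outer loop
vertex -3.006 -2.612 -1.232
vertex -2.918 -1.535 -1.299
vertex -3.698 -1.977 -0.692
endloop
endfacet
facet normal -0.509 -0.266 0.819
outer loop
vertex -4.06 -2.86 -1.204
vertex -3.698 -1.977 -0.692
vertex -4.623 -1.936 -1.254
endloop
endfacet
facet normal -0.381 -0.916 -0.128
outer loop
vertex -3.503 -2.963 -2.128
vertex -4.06 -2.86 -1.204
vertex -4.502 -2.545 -2.141
endloop
endfacet
facet normal 0.451 -0.444 -0.775
outer loop
vertex -2.797 -2.144 -2.186
vertex -3.503 -2.963 -2.128
vertex -3.722 -2.103 -2.748
endloop
endfacet
facet normal 0.837 0.498 -0.228
outer loop
vertex -2.918 -1.535 -1.299
vertex -2.797 -2.144 -2.186
vertex -3.36 -1.22 -2.236
endloop
endfacet
facet normal 0.244 0.607 0.756
outer loop
vertex -3.698 -1.977 -0.692
vertex -2.918 -1.535 -1.299
vertex -3.917 -1.117 -1.312
endloop
endfacet
facet normal -0.542 -0.068 -0.838
outer loop
vertex -2.968 -3.161 -0.887
vertex -2.273 -1.187 -1.497
vertex -1.576 -3.91 -1.727
endloop
endfacet
facet normal -0.319 -0.906 0.280
outer loop
vertex -0.487 -3.773 -0.043
vertex -2.968 -3.161 -0.887
vertex -1.576 -3.91 -1.727
endloop
endfacet
facet normal -0.542 -0.068 -0.838
outer loop
vertex -1.576 -3.91 -1.727
vertex -2.273 -1.187 -1.497
vertex -0.881 -1.936 -2.337
endloop
endfacet
facet normal 0.778 -0.419 -0.469
outer loop
vertex -0.881 -1.936 -2.337
vertex -0.487 -3.773 -0.043
vertex -1.576 -3.91 -1.727
endloop
endfacet
facet normal -0.778 0.419 0.469
outer loop
vertex -2.968 -3.161 -0.887
vertex -1.184 -1.05 0.187
vertex -2.273 -1.187 -1.497
endloop
endfacet
facet normal -0.319 -0.906 0.280
outer loop
vertex -1.879 -3.024 0.797
vertex -2.968 -3.161 -0.887
vertex -0.487 -3.773 -0.043
endloop
endfacet
facet normal -0.778 0.419 0.469
outer loop
vertex -1.879 -3.024 0.797
vertex -1.184 -1.05 0.187
vertex -2.968 -3.161 -0.887
endloop
endfacet
facet normal 0.319 0.906 -0.280
outer loop
vertex -2.273 -1.187 -1.497
vertex -1.184 -1.05 0.187
vertex -0.881 -1.936 -2.337
endloop
endfacet
facet normal 0.778 -0.419 -0.469
outer loop
vertex 0.208 -1.799 -0.653
vertex -0.487 -3.773 -0.043
vertex -0.881 -1.936 -2.337
endloop
endfacet
facet normal 0.319 0.906 -0.280
outer loop
vertex -0.881 -1.936 -2.337
vertex -1.184 -1.05 0.187
vertex 0.208 -1.799 -0.653
endloop
endfacet
facet normal 0.542 0.068 0.838
outer loop
vertex 0.208 -1.799 -0.653
vertex -1.879 -3.024 0.797
vertex -0.487 -3.773 -0.043
endloop
endfacet
facet normal 0.542 0.068 0.838
outer loop
vertex -1.184 -1.05 0.187
vertex -1.879 -3.024 0.797
vertex 0.208 -1.799 -0.653
endloop
endfacet

endsolid


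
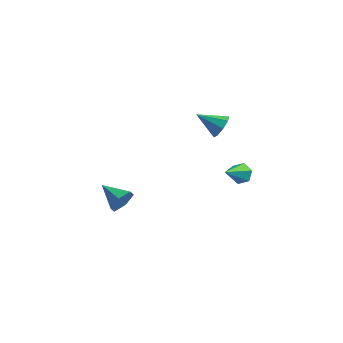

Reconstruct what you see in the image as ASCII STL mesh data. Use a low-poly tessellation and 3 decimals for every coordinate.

solid 
facet normal 0.873 -0.396 -0.284
outer loop
vertex -0.074 -1.548 -0.206
vertex -0.353 -1.763 -0.765
vertex -0.075 -1.165 -0.744
endloop
endfacet
facet normal 0.073 0.813 0.578
outer loop
vertex -0.074 -1.548 -0.206
vertex -0.075 -1.165 -0.744
vertex -1.427 -1.277 -0.415
endloop
endfacet
facet normal 0.873 -0.396 -0.284
outer loop
vertex -0.075 -1.165 -0.744
vertex -0.353 -1.763 -0.765
vertex -0.354 -1.38 -1.302
endloop
endfacet
facet normal -0.149 0.945 -0.290
outer loop
vertex -0.075 -1.165 -0.744
vertex -0.354 -1.38 -1.302
vertex -1.427 -1.277 -0.415
endloop
endfacet
facet normal 0.873 -0.396 -0.284
outer loop
vertex -0.354 -1.38 -1.302
vertex -0.353 -1.763 -0.765
vertex -0.632 -1.978 -1.323
endloop
endfacet
facet normal -0.590 0.301 -0.749
outer loop
vertex -0.354 -1.38 -1.302
vertex -0.632 -1.978 -1.323
vertex -1.427 -1.277 -0.415
endloop
endfacet
facet normal 0.873 -0.396 -0.284
outer loop
vertex -0.632 -1.978 -1.323
vertex -0.353 -1.763 -0.765
vertex -0.631 -2.362 -0.785
endloop
endfacet
facet normal -0.810 -0.478 -0.340
outer loop
vertex -0.632 -1.978 -1.323
vertex -0.631 -2.362 -0.785
vertex -1.427 -1.277 -0.415
endloop
endfacet
facet normal 0.873 -0.396 -0.284
outer loop
vertex -0.631 -2.362 -0.785
vertex -0.353 -1.763 -0.765
vertex -0.352 -2.147 -0.227
endloop
endfacet
facet normal -0.588 -0.612 0.530
outer loop
vertex -0.631 -2.362 -0.785
vertex -0.352 -2.147 -0.227
vertex -1.427 -1.277 -0.415
endloop
endfacet
facet normal 0.874 -0.395 -0.284
outer loop
vertex -0.352 -2.147 -0.227
vertex -0.353 -1.763 -0.765
vertex -0.074 -1.548 -0.206
endloop
endfacet
facet normal -0.146 0.033 0.989
outer loop
vertex -0.352 -2.147 -0.227
vertex -0.074 -1.548 -0.206
vertex -1.427 -1.277 -0.415
endloop
endfacet
facet normal 0.248 0.746 -0.619
outer loop
vertex 3.362 4.41 -2.901
vertex 2.882 4.338 -3.18
vertex 2.903 4.691 -2.746
endloop
endfacet
facet normal 0.419 0.196 0.886
outer loop
vertex 3.362 4.41 -2.901
vertex 2.903 4.691 -2.746
vertex 2.498 3.182 -2.22
endloop
endfacet
facet normal 0.246 0.746 -0.619
outer loop
vertex 2.903 4.691 -2.746
vertex 2.882 4.338 -3.18
vertex 2.423 4.619 -3.024
endloop
endfacet
facet normal -0.503 0.402 0.765
outer loop
vertex 2.903 4.691 -2.746
vertex 2.423 4.619 -3.024
vertex 2.498 3.182 -2.22
endloop
endfacet
facet normal 0.246 0.746 -0.619
outer loop
vertex 2.423 4.619 -3.024
vertex 2.882 4.338 -3.18
vertex 2.401 4.266 -3.458
endloop
endfacet
facet normal -0.998 -0.016 0.064
outer loop
vertex 2.423 4.619 -3.024
vertex 2.401 4.266 -3.458
vertex 2.498 3.182 -2.22
endloop
endfacet
facet normal 0.247 0.745 -0.620
outer loop
vertex 2.401 4.266 -3.458
vertex 2.882 4.338 -3.18
vertex 2.86 3.984 -3.614
endloop
endfacet
facet normal -0.569 -0.640 -0.516
outer loop
vertex 2.401 4.266 -3.458
vertex 2.86 3.984 -3.614
vertex 2.498 3.182 -2.22
endloop
endfacet
facet normal 0.247 0.745 -0.620
outer loop
vertex 2.86 3.984 -3.614
vertex 2.882 4.338 -3.18
vertex 3.34 4.057 -3.335
endloop
endfacet
facet normal 0.358 -0.847 -0.394
outer loop
vertex 2.86 3.984 -3.614
vertex 3.34 4.057 -3.335
vertex 2.498 3.182 -2.22
endloop
endfacet
facet normal 0.248 0.745 -0.619
outer loop
vertex 3.34 4.057 -3.335
vertex 2.882 4.338 -3.18
vertex 3.362 4.41 -2.901
endloop
endfacet
facet normal 0.850 -0.429 0.306
outer loop
vertex 3.34 4.057 -3.335
vertex 3.362 4.41 -2.901
vertex 2.498 3.182 -2.22
endloop
endfacet
facet normal 0.874 0.078 -0.480
outer loop
vertex 2.964 1.957 2.393
vertex 2.667 2.027 1.864
vertex 2.872 2.404 2.298
endloop
endfacet
facet normal 0.041 0.216 0.976
outer loop
vertex 2.964 1.957 2.393
vertex 2.872 2.404 2.298
vertex 1.593 1.933 2.456
endloop
endfacet
facet normal 0.874 0.076 -0.479
outer loop
vertex 2.872 2.404 2.298
vertex 2.667 2.027 1.864
vertex 2.661 2.631 1.949
endloop
endfacet
facet normal -0.204 0.760 0.617
outer loop
vertex 2.872 2.404 2.298
vertex 2.661 2.631 1.949
vertex 1.593 1.933 2.456
endloop
endfacet
facet normal 0.873 0.076 -0.481
outer loop
vertex 2.661 2.631 1.949
vertex 2.667 2.027 1.864
vertex 2.453 2.504 1.551
endloop
endfacet
facet normal -0.542 0.840 0.015
outer loop
vertex 2.661 2.631 1.949
vertex 2.453 2.504 1.551
vertex 1.593 1.933 2.456
endloop
endfacet
facet normal 0.873 0.076 -0.481
outer loop
vertex 2.453 2.504 1.551
vertex 2.667 2.027 1.864
vertex 2.37 2.098 1.336
endloop
endfacet
facet normal -0.776 0.412 -0.478
outer loop
vertex 2.453 2.504 1.551
vertex 2.37 2.098 1.336
vertex 1.593 1.933 2.456
endloop
endfacet
facet normal 0.873 0.077 -0.481
outer loop
vertex 2.37 2.098 1.336
vertex 2.667 2.027 1.864
vertex 2.462 1.65 1.431
endloop
endfacet
facet normal -0.769 -0.280 -0.575
outer loop
vertex 2.37 2.098 1.336
vertex 2.462 1.65 1.431
vertex 1.593 1.933 2.456
endloop
endfacet
facet normal 0.874 0.077 -0.481
outer loop
vertex 2.462 1.65 1.431
vertex 2.667 2.027 1.864
vertex 2.674 1.423 1.78
endloop
endfacet
facet normal -0.524 -0.823 -0.217
outer loop
vertex 2.462 1.65 1.431
vertex 2.674 1.423 1.78
vertex 1.593 1.933 2.456
endloop
endfacet
facet normal 0.873 0.077 -0.481
outer loop
vertex 2.674 1.423 1.78
vertex 2.667 2.027 1.864
vertex 2.882 1.55 2.178
endloop
endfacet
facet normal -0.185 -0.904 0.385
outer loop
vertex 2.674 1.423 1.78
vertex 2.882 1.55 2.178
vertex 1.593 1.933 2.456
endloop
endfacet
facet normal 0.874 0.078 -0.480
outer loop
vertex 2.882 1.55 2.178
vertex 2.667 2.027 1.864
vertex 2.964 1.957 2.393
endloop
endfacet
facet normal 0.049 -0.474 0.879
outer loop
vertex 2.882 1.55 2.178
vertex 2.964 1.957 2.393
vertex 1.593 1.933 2.456
endloop
endfacet

endsolid


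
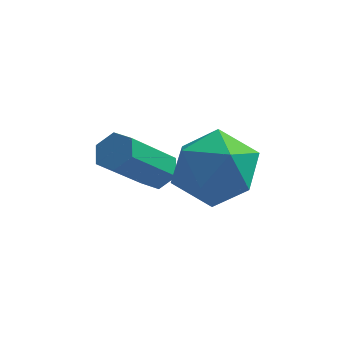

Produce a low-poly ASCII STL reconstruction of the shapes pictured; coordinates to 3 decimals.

solid 
facet normal 0.444 0.549 -0.708
outer loop
vertex 0.854 1.362 -3.29
vertex 0.402 1.651 -3.349
vertex 0.778 1.806 -2.993
endloop
endfacet
facet normal 0.885 -0.144 0.442
outer loop
vertex 0.854 1.362 -3.29
vertex 0.778 1.806 -2.993
vertex 0.03 0.339 -1.973
endloop
endfacet
facet normal 0.885 -0.144 0.442
outer loop
vertex 0.03 0.339 -1.973
vertex 0.778 1.806 -2.993
vertex -0.046 0.784 -1.676
endloop
endfacet
facet normal -0.443 -0.549 0.709
outer loop
vertex 0.03 0.339 -1.973
vertex -0.046 0.784 -1.676
vertex -0.422 0.629 -2.031
endloop
endfacet
facet normal 0.443 0.551 -0.708
outer loop
vertex 0.778 1.806 -2.993
vertex 0.402 1.651 -3.349
vertex 0.325 2.096 -3.051
endloop
endfacet
facet normal 0.321 0.641 0.698
outer loop
vertex 0.778 1.806 -2.993
vertex 0.325 2.096 -3.051
vertex -0.046 0.784 -1.676
endloop
endfacet
facet normal 0.320 0.641 0.698
outer loop
vertex -0.046 0.784 -1.676
vertex 0.325 2.096 -3.051
vertex -0.498 1.073 -1.734
endloop
endfacet
facet normal -0.442 -0.550 0.709
outer loop
vertex -0.046 0.784 -1.676
vertex -0.498 1.073 -1.734
vertex -0.422 0.629 -2.031
endloop
endfacet
facet normal 0.444 0.550 -0.707
outer loop
vertex 0.325 2.096 -3.051
vertex 0.402 1.651 -3.349
vertex -0.05 1.941 -3.407
endloop
endfacet
facet normal -0.566 0.784 0.255
outer loop
vertex 0.325 2.096 -3.051
vertex -0.05 1.941 -3.407
vertex -0.498 1.073 -1.734
endloop
endfacet
facet normal -0.565 0.784 0.256
outer loop
vertex -0.498 1.073 -1.734
vertex -0.05 1.941 -3.407
vertex -0.874 0.918 -2.09
endloop
endfacet
facet normal -0.444 -0.549 0.708
outer loop
vertex -0.498 1.073 -1.734
vertex -0.874 0.918 -2.09
vertex -0.422 0.629 -2.031
endloop
endfacet
facet normal 0.443 0.549 -0.709
outer loop
vertex -0.05 1.941 -3.407
vertex 0.402 1.651 -3.349
vertex 0.026 1.496 -3.704
endloop
endfacet
facet normal -0.885 0.144 -0.442
outer loop
vertex -0.05 1.941 -3.407
vertex 0.026 1.496 -3.704
vertex -0.874 0.918 -2.09
endloop
endfacet
facet normal -0.885 0.144 -0.442
outer loop
vertex -0.874 0.918 -2.09
vertex 0.026 1.496 -3.704
vertex -0.798 0.474 -2.387
endloop
endfacet
facet normal -0.444 -0.549 0.708
outer loop
vertex -0.874 0.918 -2.09
vertex -0.798 0.474 -2.387
vertex -0.422 0.629 -2.031
endloop
endfacet
facet normal 0.442 0.550 -0.709
outer loop
vertex 0.026 1.496 -3.704
vertex 0.402 1.651 -3.349
vertex 0.478 1.207 -3.646
endloop
endfacet
facet normal -0.320 -0.641 -0.698
outer loop
vertex 0.026 1.496 -3.704
vertex 0.478 1.207 -3.646
vertex -0.798 0.474 -2.387
endloop
endfacet
facet normal -0.321 -0.640 -0.698
outer loop
vertex -0.798 0.474 -2.387
vertex 0.478 1.207 -3.646
vertex -0.345 0.184 -2.329
endloop
endfacet
facet normal -0.443 -0.551 0.708
outer loop
vertex -0.798 0.474 -2.387
vertex -0.345 0.184 -2.329
vertex -0.422 0.629 -2.031
endloop
endfacet
facet normal 0.444 0.549 -0.708
outer loop
vertex 0.478 1.207 -3.646
vertex 0.402 1.651 -3.349
vertex 0.854 1.362 -3.29
endloop
endfacet
facet normal 0.565 -0.784 -0.256
outer loop
vertex 0.478 1.207 -3.646
vertex 0.854 1.362 -3.29
vertex -0.345 0.184 -2.329
endloop
endfacet
facet normal 0.566 -0.784 -0.255
outer loop
vertex -0.345 0.184 -2.329
vertex 0.854 1.362 -3.29
vertex 0.03 0.339 -1.973
endloop
endfacet
facet normal -0.444 -0.550 0.707
outer loop
vertex -0.345 0.184 -2.329
vertex 0.03 0.339 -1.973
vertex -0.422 0.629 -2.031
endloop
endfacet
facet normal -0.852 0.328 -0.409
outer loop
vertex 1.494 0.586 -2.781
vertex 0.955 -0.227 -2.31
vertex 1.07 0.717 -1.793
endloop
endfacet
facet normal -0.402 0.869 -0.288
outer loop
vertex 1.494 0.586 -2.781
vertex 1.07 0.717 -1.793
vertex 2.058 1.101 -2.014
endloop
endfacet
facet normal 0.202 0.738 -0.644
outer loop
vertex 1.494 0.586 -2.781
vertex 2.058 1.101 -2.014
vertex 2.554 0.394 -2.668
endloop
endfacet
facet normal 0.126 0.115 -0.985
outer loop
vertex 1.494 0.586 -2.781
vertex 2.554 0.394 -2.668
vertex 1.872 -0.427 -2.851
endloop
endfacet
facet normal -0.525 -0.138 -0.840
outer loop
vertex 1.494 0.586 -2.781
vertex 1.872 -0.427 -2.851
vertex 0.955 -0.227 -2.31
endloop
endfacet
facet normal -0.250 0.878 0.409
outer loop
vertex 2.058 1.101 -2.014
vertex 1.07 0.717 -1.793
vertex 1.868 0.607 -1.069
endloop
endfacet
facet normal -0.977 0.002 0.213
outer loop
vertex 1.07 0.717 -1.793
vertex 0.955 -0.227 -2.31
vertex 1.186 -0.214 -1.252
endloop
endfacet
facet normal -0.449 -0.752 -0.483
outer loop
vertex 0.955 -0.227 -2.31
vertex 1.872 -0.427 -2.851
vertex 1.682 -0.921 -1.906
endloop
endfacet
facet normal 0.605 -0.342 -0.719
outer loop
vertex 1.872 -0.427 -2.851
vertex 2.554 0.394 -2.668
vertex 2.67 -0.537 -2.127
endloop
endfacet
facet normal 0.728 0.665 -0.167
outer loop
vertex 2.554 0.394 -2.668
vertex 2.058 1.101 -2.014
vertex 2.785 0.407 -1.61
endloop
endfacet
facet normal -0.126 -0.115 0.985
outer loop
vertex 2.246 -0.406 -1.139
vertex 1.868 0.607 -1.069
vertex 1.186 -0.214 -1.252
endloop
endfacet
facet normal -0.202 -0.738 0.644
outer loop
vertex 2.246 -0.406 -1.139
vertex 1.186 -0.214 -1.252
vertex 1.682 -0.921 -1.906
endloop
endfacet
facet normal 0.402 -0.869 0.288
outer loop
vertex 2.246 -0.406 -1.139
vertex 1.682 -0.921 -1.906
vertex 2.67 -0.537 -2.127
endloop
endfacet
facet normal 0.852 -0.328 0.409
outer loop
vertex 2.246 -0.406 -1.139
vertex 2.67 -0.537 -2.127
vertex 2.785 0.407 -1.61
endloop
endfacet
facet normal 0.525 0.138 0.840
outer loop
vertex 2.246 -0.406 -1.139
vertex 2.785 0.407 -1.61
vertex 1.868 0.607 -1.069
endloop
endfacet
facet normal -0.605 0.342 0.719
outer loop
vertex 1.186 -0.214 -1.252
vertex 1.868 0.607 -1.069
vertex 1.07 0.717 -1.793
endloop
endfacet
facet normal -0.728 -0.665 0.167
outer loop
vertex 1.682 -0.921 -1.906
vertex 1.186 -0.214 -1.252
vertex 0.955 -0.227 -2.31
endloop
endfacet
facet normal 0.250 -0.878 -0.409
outer loop
vertex 2.67 -0.537 -2.127
vertex 1.682 -0.921 -1.906
vertex 1.872 -0.427 -2.851
endloop
endfacet
facet normal 0.977 -0.002 -0.213
outer loop
vertex 2.785 0.407 -1.61
vertex 2.67 -0.537 -2.127
vertex 2.554 0.394 -2.668
endloop
endfacet
facet normal 0.449 0.752 0.483
outer loop
vertex 1.868 0.607 -1.069
vertex 2.785 0.407 -1.61
vertex 2.058 1.101 -2.014
endloop
endfacet

endsolid


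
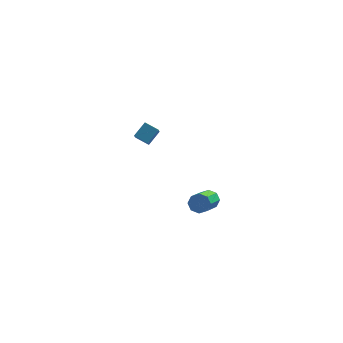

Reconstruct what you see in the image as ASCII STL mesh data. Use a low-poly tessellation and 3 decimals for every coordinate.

solid 
facet normal -0.840 0.365 0.401
outer loop
vertex -1.089 3.183 -2.234
vertex -0.514 3.768 -1.563
vertex -1.073 4.457 -3.36
endloop
endfacet
facet normal -0.543 -0.552 -0.633
outer loop
vertex -0.326 4.132 -3.717
vertex -1.089 3.183 -2.234
vertex -1.073 4.457 -3.36
endloop
endfacet
facet normal -0.840 0.365 0.401
outer loop
vertex -1.073 4.457 -3.36
vertex -0.514 3.768 -1.563
vertex -0.498 5.042 -2.689
endloop
endfacet
facet normal 0.010 0.750 -0.662
outer loop
vertex -0.498 5.042 -2.689
vertex -0.326 4.132 -3.717
vertex -1.073 4.457 -3.36
endloop
endfacet
facet normal -0.010 -0.750 0.662
outer loop
vertex -1.089 3.183 -2.234
vertex 0.233 3.443 -1.92
vertex -0.514 3.768 -1.563
endloop
endfacet
facet normal -0.543 -0.552 -0.633
outer loop
vertex -0.342 2.858 -2.591
vertex -1.089 3.183 -2.234
vertex -0.326 4.132 -3.717
endloop
endfacet
facet normal -0.010 -0.750 0.662
outer loop
vertex -0.342 2.858 -2.591
vertex 0.233 3.443 -1.92
vertex -1.089 3.183 -2.234
endloop
endfacet
facet normal 0.543 0.552 0.633
outer loop
vertex -0.514 3.768 -1.563
vertex 0.233 3.443 -1.92
vertex -0.498 5.042 -2.689
endloop
endfacet
facet normal 0.010 0.750 -0.662
outer loop
vertex 0.249 4.717 -3.046
vertex -0.326 4.132 -3.717
vertex -0.498 5.042 -2.689
endloop
endfacet
facet normal 0.543 0.552 0.633
outer loop
vertex -0.498 5.042 -2.689
vertex 0.233 3.443 -1.92
vertex 0.249 4.717 -3.046
endloop
endfacet
facet normal 0.840 -0.365 -0.401
outer loop
vertex 0.249 4.717 -3.046
vertex -0.342 2.858 -2.591
vertex -0.326 4.132 -3.717
endloop
endfacet
facet normal 0.840 -0.365 -0.401
outer loop
vertex 0.233 3.443 -1.92
vertex -0.342 2.858 -2.591
vertex 0.249 4.717 -3.046
endloop
endfacet
facet normal 0.230 0.818 -0.526
outer loop
vertex 3.392 -1.701 -3.013
vertex 2.97 -1.849 -3.428
vertex 2.973 -1.52 -2.915
endloop
endfacet
facet normal 0.376 0.424 0.824
outer loop
vertex 3.392 -1.701 -3.013
vertex 2.973 -1.52 -2.915
vertex 2.912 -3.403 -1.917
endloop
endfacet
facet normal 0.377 0.424 0.823
outer loop
vertex 2.912 -3.403 -1.917
vertex 2.973 -1.52 -2.915
vertex 2.493 -3.221 -1.819
endloop
endfacet
facet normal -0.232 -0.817 0.527
outer loop
vertex 2.912 -3.403 -1.917
vertex 2.493 -3.221 -1.819
vertex 2.49 -3.551 -2.332
endloop
endfacet
facet normal 0.231 0.818 -0.526
outer loop
vertex 2.973 -1.52 -2.915
vertex 2.97 -1.849 -3.428
vertex 2.552 -1.531 -3.117
endloop
endfacet
facet normal -0.366 0.575 0.732
outer loop
vertex 2.973 -1.52 -2.915
vertex 2.552 -1.531 -3.117
vertex 2.493 -3.221 -1.819
endloop
endfacet
facet normal -0.368 0.574 0.731
outer loop
vertex 2.493 -3.221 -1.819
vertex 2.552 -1.531 -3.117
vertex 2.073 -3.233 -2.021
endloop
endfacet
facet normal -0.230 -0.818 0.527
outer loop
vertex 2.493 -3.221 -1.819
vertex 2.073 -3.233 -2.021
vertex 2.49 -3.551 -2.332
endloop
endfacet
facet normal 0.230 0.818 -0.527
outer loop
vertex 2.552 -1.531 -3.117
vertex 2.97 -1.849 -3.428
vertex 2.376 -1.729 -3.501
endloop
endfacet
facet normal -0.897 0.388 0.211
outer loop
vertex 2.552 -1.531 -3.117
vertex 2.376 -1.729 -3.501
vertex 2.073 -3.233 -2.021
endloop
endfacet
facet normal -0.897 0.388 0.211
outer loop
vertex 2.073 -3.233 -2.021
vertex 2.376 -1.729 -3.501
vertex 1.897 -3.431 -2.406
endloop
endfacet
facet normal -0.231 -0.818 0.526
outer loop
vertex 2.073 -3.233 -2.021
vertex 1.897 -3.431 -2.406
vertex 2.49 -3.551 -2.332
endloop
endfacet
facet normal 0.230 0.819 -0.526
outer loop
vertex 2.376 -1.729 -3.501
vertex 2.97 -1.849 -3.428
vertex 2.548 -1.997 -3.843
endloop
endfacet
facet normal -0.901 -0.025 -0.433
outer loop
vertex 2.376 -1.729 -3.501
vertex 2.548 -1.997 -3.843
vertex 1.897 -3.431 -2.406
endloop
endfacet
facet normal -0.901 -0.024 -0.433
outer loop
vertex 1.897 -3.431 -2.406
vertex 2.548 -1.997 -3.843
vertex 2.068 -3.699 -2.747
endloop
endfacet
facet normal -0.231 -0.818 0.527
outer loop
vertex 1.897 -3.431 -2.406
vertex 2.068 -3.699 -2.747
vertex 2.49 -3.551 -2.332
endloop
endfacet
facet normal 0.232 0.817 -0.527
outer loop
vertex 2.548 -1.997 -3.843
vertex 2.97 -1.849 -3.428
vertex 2.967 -2.179 -3.941
endloop
endfacet
facet normal -0.377 -0.424 -0.824
outer loop
vertex 2.548 -1.997 -3.843
vertex 2.967 -2.179 -3.941
vertex 2.068 -3.699 -2.747
endloop
endfacet
facet normal -0.376 -0.425 -0.824
outer loop
vertex 2.068 -3.699 -2.747
vertex 2.967 -2.179 -3.941
vertex 2.487 -3.88 -2.845
endloop
endfacet
facet normal -0.230 -0.818 0.526
outer loop
vertex 2.068 -3.699 -2.747
vertex 2.487 -3.88 -2.845
vertex 2.49 -3.551 -2.332
endloop
endfacet
facet normal 0.230 0.818 -0.527
outer loop
vertex 2.967 -2.179 -3.941
vertex 2.97 -1.849 -3.428
vertex 3.387 -2.167 -3.739
endloop
endfacet
facet normal 0.368 -0.575 -0.731
outer loop
vertex 2.967 -2.179 -3.941
vertex 3.387 -2.167 -3.739
vertex 2.487 -3.88 -2.845
endloop
endfacet
facet normal 0.366 -0.574 -0.732
outer loop
vertex 2.487 -3.88 -2.845
vertex 3.387 -2.167 -3.739
vertex 2.908 -3.869 -2.643
endloop
endfacet
facet normal -0.231 -0.818 0.526
outer loop
vertex 2.487 -3.88 -2.845
vertex 2.908 -3.869 -2.643
vertex 2.49 -3.551 -2.332
endloop
endfacet
facet normal 0.231 0.818 -0.526
outer loop
vertex 3.387 -2.167 -3.739
vertex 2.97 -1.849 -3.428
vertex 3.563 -1.969 -3.354
endloop
endfacet
facet normal 0.897 -0.388 -0.211
outer loop
vertex 3.387 -2.167 -3.739
vertex 3.563 -1.969 -3.354
vertex 2.908 -3.869 -2.643
endloop
endfacet
facet normal 0.897 -0.388 -0.211
outer loop
vertex 2.908 -3.869 -2.643
vertex 3.563 -1.969 -3.354
vertex 3.084 -3.671 -2.259
endloop
endfacet
facet normal -0.230 -0.818 0.527
outer loop
vertex 2.908 -3.869 -2.643
vertex 3.084 -3.671 -2.259
vertex 2.49 -3.551 -2.332
endloop
endfacet
facet normal 0.231 0.818 -0.527
outer loop
vertex 3.563 -1.969 -3.354
vertex 2.97 -1.849 -3.428
vertex 3.392 -1.701 -3.013
endloop
endfacet
facet normal 0.901 0.025 0.433
outer loop
vertex 3.563 -1.969 -3.354
vertex 3.392 -1.701 -3.013
vertex 3.084 -3.671 -2.259
endloop
endfacet
facet normal 0.901 0.025 0.433
outer loop
vertex 3.084 -3.671 -2.259
vertex 3.392 -1.701 -3.013
vertex 2.912 -3.403 -1.917
endloop
endfacet
facet normal -0.230 -0.819 0.526
outer loop
vertex 3.084 -3.671 -2.259
vertex 2.912 -3.403 -1.917
vertex 2.49 -3.551 -2.332
endloop
endfacet

endsolid


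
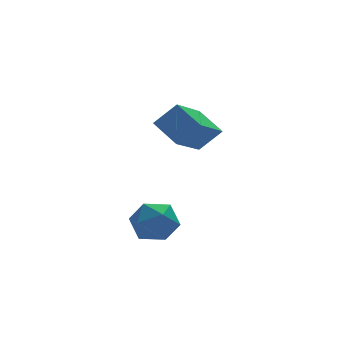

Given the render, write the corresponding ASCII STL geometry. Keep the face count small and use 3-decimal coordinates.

solid 
facet normal -0.678 0.187 -0.711
outer loop
vertex 1.706 -1.749 0.974
vertex 1.379 -0.938 1.499
vertex 2.831 -0.768 0.16
endloop
endfacet
facet normal 0.321 -0.795 -0.515
outer loop
vertex 3.461 -0.942 0.821
vertex 1.706 -1.749 0.974
vertex 2.831 -0.768 0.16
endloop
endfacet
facet normal -0.678 0.187 -0.711
outer loop
vertex 2.831 -0.768 0.16
vertex 1.379 -0.938 1.499
vertex 2.504 0.043 0.685
endloop
endfacet
facet normal 0.662 0.577 -0.479
outer loop
vertex 2.504 0.043 0.685
vertex 3.461 -0.942 0.821
vertex 2.831 -0.768 0.16
endloop
endfacet
facet normal -0.662 -0.577 0.479
outer loop
vertex 1.706 -1.749 0.974
vertex 2.009 -1.112 2.16
vertex 1.379 -0.938 1.499
endloop
endfacet
facet normal 0.321 -0.795 -0.515
outer loop
vertex 2.336 -1.923 1.635
vertex 1.706 -1.749 0.974
vertex 3.461 -0.942 0.821
endloop
endfacet
facet normal -0.662 -0.577 0.479
outer loop
vertex 2.336 -1.923 1.635
vertex 2.009 -1.112 2.16
vertex 1.706 -1.749 0.974
endloop
endfacet
facet normal -0.321 0.795 0.515
outer loop
vertex 1.379 -0.938 1.499
vertex 2.009 -1.112 2.16
vertex 2.504 0.043 0.685
endloop
endfacet
facet normal 0.662 0.577 -0.479
outer loop
vertex 3.134 -0.131 1.346
vertex 3.461 -0.942 0.821
vertex 2.504 0.043 0.685
endloop
endfacet
facet normal -0.321 0.795 0.515
outer loop
vertex 2.504 0.043 0.685
vertex 2.009 -1.112 2.16
vertex 3.134 -0.131 1.346
endloop
endfacet
facet normal 0.678 -0.187 0.711
outer loop
vertex 3.134 -0.131 1.346
vertex 2.336 -1.923 1.635
vertex 3.461 -0.942 0.821
endloop
endfacet
facet normal 0.678 -0.187 0.711
outer loop
vertex 2.009 -1.112 2.16
vertex 2.336 -1.923 1.635
vertex 3.134 -0.131 1.346
endloop
endfacet
facet normal -0.386 0.763 0.519
outer loop
vertex 0.42 -1.488 -1.738
vertex 0.741 -1.755 -1.107
vertex 1.117 -1.267 -1.545
endloop
endfacet
facet normal -0.259 0.953 -0.157
outer loop
vertex 0.42 -1.488 -1.738
vertex 1.117 -1.267 -1.545
vertex 0.958 -1.429 -2.267
endloop
endfacet
facet normal -0.629 0.514 -0.583
outer loop
vertex 0.42 -1.488 -1.738
vertex 0.958 -1.429 -2.267
vertex 0.483 -2.019 -2.275
endloop
endfacet
facet normal -0.984 0.055 -0.170
outer loop
vertex 0.42 -1.488 -1.738
vertex 0.483 -2.019 -2.275
vertex 0.348 -2.22 -1.557
endloop
endfacet
facet normal -0.833 0.209 0.512
outer loop
vertex 0.42 -1.488 -1.738
vertex 0.348 -2.22 -1.557
vertex 0.741 -1.755 -1.107
endloop
endfacet
facet normal 0.435 0.853 -0.287
outer loop
vertex 0.958 -1.429 -2.267
vertex 1.117 -1.267 -1.545
vertex 1.612 -1.66 -1.963
endloop
endfacet
facet normal 0.230 0.546 0.806
outer loop
vertex 1.117 -1.267 -1.545
vertex 0.741 -1.755 -1.107
vertex 1.477 -1.861 -1.245
endloop
endfacet
facet normal -0.494 -0.352 0.795
outer loop
vertex 0.741 -1.755 -1.107
vertex 0.348 -2.22 -1.557
vertex 1.002 -2.451 -1.253
endloop
endfacet
facet normal -0.737 -0.602 -0.307
outer loop
vertex 0.348 -2.22 -1.557
vertex 0.483 -2.019 -2.275
vertex 0.843 -2.613 -1.975
endloop
endfacet
facet normal -0.162 0.144 -0.976
outer loop
vertex 0.483 -2.019 -2.275
vertex 0.958 -1.429 -2.267
vertex 1.219 -2.125 -2.413
endloop
endfacet
facet normal 0.984 -0.055 0.170
outer loop
vertex 1.54 -2.392 -1.782
vertex 1.612 -1.66 -1.963
vertex 1.477 -1.861 -1.245
endloop
endfacet
facet normal 0.629 -0.514 0.583
outer loop
vertex 1.54 -2.392 -1.782
vertex 1.477 -1.861 -1.245
vertex 1.002 -2.451 -1.253
endloop
endfacet
facet normal 0.259 -0.953 0.157
outer loop
vertex 1.54 -2.392 -1.782
vertex 1.002 -2.451 -1.253
vertex 0.843 -2.613 -1.975
endloop
endfacet
facet normal 0.386 -0.763 -0.519
outer loop
vertex 1.54 -2.392 -1.782
vertex 0.843 -2.613 -1.975
vertex 1.219 -2.125 -2.413
endloop
endfacet
facet normal 0.833 -0.209 -0.512
outer loop
vertex 1.54 -2.392 -1.782
vertex 1.219 -2.125 -2.413
vertex 1.612 -1.66 -1.963
endloop
endfacet
facet normal 0.737 0.602 0.307
outer loop
vertex 1.477 -1.861 -1.245
vertex 1.612 -1.66 -1.963
vertex 1.117 -1.267 -1.545
endloop
endfacet
facet normal 0.162 -0.144 0.976
outer loop
vertex 1.002 -2.451 -1.253
vertex 1.477 -1.861 -1.245
vertex 0.741 -1.755 -1.107
endloop
endfacet
facet normal -0.435 -0.853 0.287
outer loop
vertex 0.843 -2.613 -1.975
vertex 1.002 -2.451 -1.253
vertex 0.348 -2.22 -1.557
endloop
endfacet
facet normal -0.230 -0.546 -0.806
outer loop
vertex 1.219 -2.125 -2.413
vertex 0.843 -2.613 -1.975
vertex 0.483 -2.019 -2.275
endloop
endfacet
facet normal 0.494 0.352 -0.795
outer loop
vertex 1.612 -1.66 -1.963
vertex 1.219 -2.125 -2.413
vertex 0.958 -1.429 -2.267
endloop
endfacet

endsolid


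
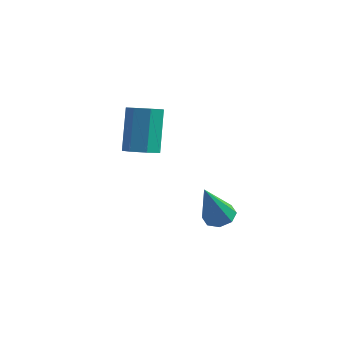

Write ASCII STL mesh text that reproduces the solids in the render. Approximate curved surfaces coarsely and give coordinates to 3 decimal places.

solid 
facet normal 0.075 0.434 -0.898
outer loop
vertex 2.114 -2.562 -1.69
vertex 1.513 -2.375 -1.65
vertex 2.069 -2.128 -1.484
endloop
endfacet
facet normal 0.930 -0.074 0.359
outer loop
vertex 2.114 -2.562 -1.69
vertex 2.069 -2.128 -1.484
vertex 1.367 -3.225 0.11
endloop
endfacet
facet normal 0.075 0.434 -0.898
outer loop
vertex 2.069 -2.128 -1.484
vertex 1.513 -2.375 -1.65
vertex 1.699 -1.839 -1.375
endloop
endfacet
facet normal 0.589 0.521 0.618
outer loop
vertex 2.069 -2.128 -1.484
vertex 1.699 -1.839 -1.375
vertex 1.367 -3.225 0.11
endloop
endfacet
facet normal 0.076 0.434 -0.898
outer loop
vertex 1.699 -1.839 -1.375
vertex 1.513 -2.375 -1.65
vertex 1.22 -1.863 -1.427
endloop
endfacet
facet normal -0.109 0.739 0.665
outer loop
vertex 1.699 -1.839 -1.375
vertex 1.22 -1.863 -1.427
vertex 1.367 -3.225 0.11
endloop
endfacet
facet normal 0.074 0.433 -0.898
outer loop
vertex 1.22 -1.863 -1.427
vertex 1.513 -2.375 -1.65
vertex 0.913 -2.188 -1.609
endloop
endfacet
facet normal -0.757 0.451 0.472
outer loop
vertex 1.22 -1.863 -1.427
vertex 0.913 -2.188 -1.609
vertex 1.367 -3.225 0.11
endloop
endfacet
facet normal 0.074 0.435 -0.898
outer loop
vertex 0.913 -2.188 -1.609
vertex 1.513 -2.375 -1.65
vertex 0.958 -2.621 -1.815
endloop
endfacet
facet normal -0.973 -0.174 0.152
outer loop
vertex 0.913 -2.188 -1.609
vertex 0.958 -2.621 -1.815
vertex 1.367 -3.225 0.11
endloop
endfacet
facet normal 0.075 0.434 -0.898
outer loop
vertex 0.958 -2.621 -1.815
vertex 1.513 -2.375 -1.65
vertex 1.328 -2.91 -1.924
endloop
endfacet
facet normal -0.631 -0.768 -0.107
outer loop
vertex 0.958 -2.621 -1.815
vertex 1.328 -2.91 -1.924
vertex 1.367 -3.225 0.11
endloop
endfacet
facet normal 0.076 0.434 -0.898
outer loop
vertex 1.328 -2.91 -1.924
vertex 1.513 -2.375 -1.65
vertex 1.807 -2.886 -1.872
endloop
endfacet
facet normal 0.066 -0.986 -0.154
outer loop
vertex 1.328 -2.91 -1.924
vertex 1.807 -2.886 -1.872
vertex 1.367 -3.225 0.11
endloop
endfacet
facet normal 0.075 0.433 -0.898
outer loop
vertex 1.807 -2.886 -1.872
vertex 1.513 -2.375 -1.65
vertex 2.114 -2.562 -1.69
endloop
endfacet
facet normal 0.714 -0.699 0.039
outer loop
vertex 1.807 -2.886 -1.872
vertex 2.114 -2.562 -1.69
vertex 1.367 -3.225 0.11
endloop
endfacet
facet normal 0.186 -0.455 -0.871
outer loop
vertex 0.119 -4.086 2.031
vertex -0.547 -4.184 1.94
vertex -0.166 -3.655 1.745
endloop
endfacet
facet normal 0.856 0.510 -0.085
outer loop
vertex 0.119 -4.086 2.031
vertex -0.166 -3.655 1.745
vertex -0.226 -3.238 3.651
endloop
endfacet
facet normal 0.856 0.511 -0.085
outer loop
vertex -0.226 -3.238 3.651
vertex -0.166 -3.655 1.745
vertex -0.511 -2.808 3.365
endloop
endfacet
facet normal -0.186 0.456 0.870
outer loop
vertex -0.226 -3.238 3.651
vertex -0.511 -2.808 3.365
vertex -0.893 -3.336 3.56
endloop
endfacet
facet normal 0.186 -0.455 -0.871
outer loop
vertex -0.166 -3.655 1.745
vertex -0.547 -4.184 1.94
vertex -0.739 -3.623 1.606
endloop
endfacet
facet normal 0.154 0.889 -0.432
outer loop
vertex -0.166 -3.655 1.745
vertex -0.739 -3.623 1.606
vertex -0.511 -2.808 3.365
endloop
endfacet
facet normal 0.154 0.889 -0.432
outer loop
vertex -0.511 -2.808 3.365
vertex -0.739 -3.623 1.606
vertex -1.084 -2.776 3.226
endloop
endfacet
facet normal -0.186 0.456 0.870
outer loop
vertex -0.511 -2.808 3.365
vertex -1.084 -2.776 3.226
vertex -0.893 -3.336 3.56
endloop
endfacet
facet normal 0.185 -0.455 -0.871
outer loop
vertex -0.739 -3.623 1.606
vertex -0.547 -4.184 1.94
vertex -1.167 -4.013 1.719
endloop
endfacet
facet normal -0.663 0.596 -0.453
outer loop
vertex -0.739 -3.623 1.606
vertex -1.167 -4.013 1.719
vertex -1.084 -2.776 3.226
endloop
endfacet
facet normal -0.662 0.597 -0.453
outer loop
vertex -1.084 -2.776 3.226
vertex -1.167 -4.013 1.719
vertex -1.512 -3.166 3.338
endloop
endfacet
facet normal -0.187 0.455 0.870
outer loop
vertex -1.084 -2.776 3.226
vertex -1.512 -3.166 3.338
vertex -0.893 -3.336 3.56
endloop
endfacet
facet normal 0.185 -0.455 -0.871
outer loop
vertex -1.167 -4.013 1.719
vertex -0.547 -4.184 1.94
vertex -1.129 -4.531 1.998
endloop
endfacet
facet normal -0.981 -0.144 -0.134
outer loop
vertex -1.167 -4.013 1.719
vertex -1.129 -4.531 1.998
vertex -1.512 -3.166 3.338
endloop
endfacet
facet normal -0.981 -0.144 -0.133
outer loop
vertex -1.512 -3.166 3.338
vertex -1.129 -4.531 1.998
vertex -1.474 -3.684 3.618
endloop
endfacet
facet normal -0.187 0.457 0.870
outer loop
vertex -1.512 -3.166 3.338
vertex -1.474 -3.684 3.618
vertex -0.893 -3.336 3.56
endloop
endfacet
facet normal 0.185 -0.456 -0.870
outer loop
vertex -1.129 -4.531 1.998
vertex -0.547 -4.184 1.94
vertex -0.653 -4.788 2.234
endloop
endfacet
facet normal -0.561 -0.776 0.286
outer loop
vertex -1.129 -4.531 1.998
vertex -0.653 -4.788 2.234
vertex -1.474 -3.684 3.618
endloop
endfacet
facet normal -0.561 -0.777 0.287
outer loop
vertex -1.474 -3.684 3.618
vertex -0.653 -4.788 2.234
vertex -0.998 -3.941 3.853
endloop
endfacet
facet normal -0.185 0.454 0.871
outer loop
vertex -1.474 -3.684 3.618
vertex -0.998 -3.941 3.853
vertex -0.893 -3.336 3.56
endloop
endfacet
facet normal 0.186 -0.456 -0.870
outer loop
vertex -0.653 -4.788 2.234
vertex -0.547 -4.184 1.94
vertex -0.097 -4.59 2.249
endloop
endfacet
facet normal 0.280 -0.825 0.491
outer loop
vertex -0.653 -4.788 2.234
vertex -0.097 -4.59 2.249
vertex -0.998 -3.941 3.853
endloop
endfacet
facet normal 0.282 -0.824 0.492
outer loop
vertex -0.998 -3.941 3.853
vertex -0.097 -4.59 2.249
vertex -0.443 -3.742 3.868
endloop
endfacet
facet normal -0.186 0.454 0.871
outer loop
vertex -0.998 -3.941 3.853
vertex -0.443 -3.742 3.868
vertex -0.893 -3.336 3.56
endloop
endfacet
facet normal 0.186 -0.456 -0.870
outer loop
vertex -0.097 -4.59 2.249
vertex -0.547 -4.184 1.94
vertex 0.119 -4.086 2.031
endloop
endfacet
facet normal 0.912 -0.250 0.326
outer loop
vertex -0.097 -4.59 2.249
vertex 0.119 -4.086 2.031
vertex -0.443 -3.742 3.868
endloop
endfacet
facet normal 0.911 -0.252 0.326
outer loop
vertex -0.443 -3.742 3.868
vertex 0.119 -4.086 2.031
vertex -0.226 -3.238 3.651
endloop
endfacet
facet normal -0.186 0.455 0.871
outer loop
vertex -0.443 -3.742 3.868
vertex -0.226 -3.238 3.651
vertex -0.893 -3.336 3.56
endloop
endfacet

endsolid


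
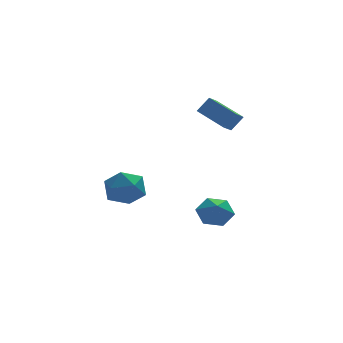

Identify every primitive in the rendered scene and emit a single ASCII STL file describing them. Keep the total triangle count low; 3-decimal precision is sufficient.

solid 
facet normal -0.330 0.939 0.096
outer loop
vertex -4.003 -1.777 -0.303
vertex -4.714 -2.125 0.652
vertex -3.553 -1.737 0.852
endloop
endfacet
facet normal 0.335 0.928 -0.162
outer loop
vertex -4.003 -1.777 -0.303
vertex -3.553 -1.737 0.852
vertex -2.844 -2.155 -0.076
endloop
endfacet
facet normal 0.330 0.550 -0.768
outer loop
vertex -4.003 -1.777 -0.303
vertex -2.844 -2.155 -0.076
vertex -3.567 -2.802 -0.85
endloop
endfacet
facet normal -0.338 0.327 -0.882
outer loop
vertex -4.003 -1.777 -0.303
vertex -3.567 -2.802 -0.85
vertex -4.723 -2.783 -0.4
endloop
endfacet
facet normal -0.746 0.567 -0.349
outer loop
vertex -4.003 -1.777 -0.303
vertex -4.723 -2.783 -0.4
vertex -4.714 -2.125 0.652
endloop
endfacet
facet normal 0.749 0.588 0.307
outer loop
vertex -2.844 -2.155 -0.076
vertex -3.553 -1.737 0.852
vertex -2.837 -2.737 1.02
endloop
endfacet
facet normal -0.327 0.604 0.726
outer loop
vertex -3.553 -1.737 0.852
vertex -4.714 -2.125 0.652
vertex -3.993 -2.718 1.47
endloop
endfacet
facet normal -1.000 0.002 0.007
outer loop
vertex -4.714 -2.125 0.652
vertex -4.723 -2.783 -0.4
vertex -4.716 -3.365 0.696
endloop
endfacet
facet normal -0.340 -0.387 -0.857
outer loop
vertex -4.723 -2.783 -0.4
vertex -3.567 -2.802 -0.85
vertex -4.007 -3.783 -0.232
endloop
endfacet
facet normal 0.741 -0.025 -0.671
outer loop
vertex -3.567 -2.802 -0.85
vertex -2.844 -2.155 -0.076
vertex -2.846 -3.395 -0.032
endloop
endfacet
facet normal 0.338 -0.327 0.882
outer loop
vertex -3.557 -3.743 0.923
vertex -2.837 -2.737 1.02
vertex -3.993 -2.718 1.47
endloop
endfacet
facet normal -0.330 -0.550 0.768
outer loop
vertex -3.557 -3.743 0.923
vertex -3.993 -2.718 1.47
vertex -4.716 -3.365 0.696
endloop
endfacet
facet normal -0.335 -0.928 0.162
outer loop
vertex -3.557 -3.743 0.923
vertex -4.716 -3.365 0.696
vertex -4.007 -3.783 -0.232
endloop
endfacet
facet normal 0.330 -0.939 -0.096
outer loop
vertex -3.557 -3.743 0.923
vertex -4.007 -3.783 -0.232
vertex -2.846 -3.395 -0.032
endloop
endfacet
facet normal 0.746 -0.567 0.349
outer loop
vertex -3.557 -3.743 0.923
vertex -2.846 -3.395 -0.032
vertex -2.837 -2.737 1.02
endloop
endfacet
facet normal 0.340 0.387 0.857
outer loop
vertex -3.993 -2.718 1.47
vertex -2.837 -2.737 1.02
vertex -3.553 -1.737 0.852
endloop
endfacet
facet normal -0.741 0.025 0.671
outer loop
vertex -4.716 -3.365 0.696
vertex -3.993 -2.718 1.47
vertex -4.714 -2.125 0.652
endloop
endfacet
facet normal -0.749 -0.588 -0.307
outer loop
vertex -4.007 -3.783 -0.232
vertex -4.716 -3.365 0.696
vertex -4.723 -2.783 -0.4
endloop
endfacet
facet normal 0.327 -0.604 -0.726
outer loop
vertex -2.846 -3.395 -0.032
vertex -4.007 -3.783 -0.232
vertex -3.567 -2.802 -0.85
endloop
endfacet
facet normal 1.000 -0.002 -0.007
outer loop
vertex -2.837 -2.737 1.02
vertex -2.846 -3.395 -0.032
vertex -2.844 -2.155 -0.076
endloop
endfacet
facet normal 0.125 0.680 -0.722
outer loop
vertex 2.312 -1.183 -2.206
vertex 1.504 -1.619 -2.756
vertex 1.312 -0.836 -2.052
endloop
endfacet
facet normal 0.184 0.096 0.978
outer loop
vertex 2.312 -1.183 -2.206
vertex 1.312 -0.836 -2.052
vertex 1.356 -2.421 -1.904
endloop
endfacet
facet normal 0.125 0.680 -0.722
outer loop
vertex 1.312 -0.836 -2.052
vertex 1.504 -1.619 -2.756
vertex 0.504 -1.271 -2.602
endloop
endfacet
facet normal -0.583 0.059 0.810
outer loop
vertex 1.312 -0.836 -2.052
vertex 0.504 -1.271 -2.602
vertex 1.356 -2.421 -1.904
endloop
endfacet
facet normal 0.125 0.680 -0.722
outer loop
vertex 0.504 -1.271 -2.602
vertex 1.504 -1.619 -2.756
vertex 0.696 -2.054 -3.306
endloop
endfacet
facet normal -0.845 -0.457 0.278
outer loop
vertex 0.504 -1.271 -2.602
vertex 0.696 -2.054 -3.306
vertex 1.356 -2.421 -1.904
endloop
endfacet
facet normal 0.125 0.681 -0.722
outer loop
vertex 0.696 -2.054 -3.306
vertex 1.504 -1.619 -2.756
vertex 1.696 -2.401 -3.46
endloop
endfacet
facet normal -0.338 -0.937 -0.086
outer loop
vertex 0.696 -2.054 -3.306
vertex 1.696 -2.401 -3.46
vertex 1.356 -2.421 -1.904
endloop
endfacet
facet normal 0.125 0.681 -0.722
outer loop
vertex 1.696 -2.401 -3.46
vertex 1.504 -1.619 -2.756
vertex 2.504 -1.966 -2.91
endloop
endfacet
facet normal 0.429 -0.900 0.082
outer loop
vertex 1.696 -2.401 -3.46
vertex 2.504 -1.966 -2.91
vertex 1.356 -2.421 -1.904
endloop
endfacet
facet normal 0.125 0.680 -0.722
outer loop
vertex 2.504 -1.966 -2.91
vertex 1.504 -1.619 -2.756
vertex 2.312 -1.183 -2.206
endloop
endfacet
facet normal 0.690 -0.383 0.614
outer loop
vertex 2.504 -1.966 -2.91
vertex 2.312 -1.183 -2.206
vertex 1.356 -2.421 -1.904
endloop
endfacet
facet normal -0.629 -0.042 -0.776
outer loop
vertex 2.863 1.115 2.285
vertex 1.842 2.719 3.025
vertex 3.535 1.812 1.703
endloop
endfacet
facet normal 0.501 -0.786 -0.363
outer loop
vertex 4.258 1.861 2.595
vertex 2.863 1.115 2.285
vertex 3.535 1.812 1.703
endloop
endfacet
facet normal -0.629 -0.043 -0.776
outer loop
vertex 3.535 1.812 1.703
vertex 1.842 2.719 3.025
vertex 2.514 3.416 2.442
endloop
endfacet
facet normal 0.595 0.616 -0.516
outer loop
vertex 2.514 3.416 2.442
vertex 4.258 1.861 2.595
vertex 3.535 1.812 1.703
endloop
endfacet
facet normal -0.595 -0.617 0.516
outer loop
vertex 2.863 1.115 2.285
vertex 2.565 2.768 3.917
vertex 1.842 2.719 3.025
endloop
endfacet
facet normal 0.501 -0.786 -0.362
outer loop
vertex 3.586 1.164 3.178
vertex 2.863 1.115 2.285
vertex 4.258 1.861 2.595
endloop
endfacet
facet normal -0.595 -0.616 0.516
outer loop
vertex 3.586 1.164 3.178
vertex 2.565 2.768 3.917
vertex 2.863 1.115 2.285
endloop
endfacet
facet normal -0.501 0.786 0.363
outer loop
vertex 1.842 2.719 3.025
vertex 2.565 2.768 3.917
vertex 2.514 3.416 2.442
endloop
endfacet
facet normal 0.595 0.617 -0.516
outer loop
vertex 3.237 3.465 3.335
vertex 4.258 1.861 2.595
vertex 2.514 3.416 2.442
endloop
endfacet
facet normal -0.501 0.786 0.363
outer loop
vertex 2.514 3.416 2.442
vertex 2.565 2.768 3.917
vertex 3.237 3.465 3.335
endloop
endfacet
facet normal 0.629 0.042 0.776
outer loop
vertex 3.237 3.465 3.335
vertex 3.586 1.164 3.178
vertex 4.258 1.861 2.595
endloop
endfacet
facet normal 0.629 0.042 0.777
outer loop
vertex 2.565 2.768 3.917
vertex 3.586 1.164 3.178
vertex 3.237 3.465 3.335
endloop
endfacet

endsolid
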